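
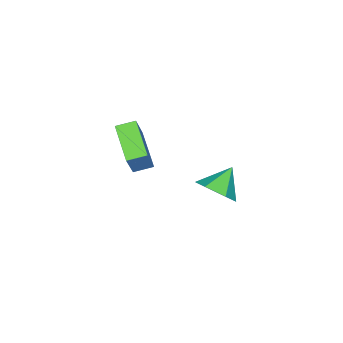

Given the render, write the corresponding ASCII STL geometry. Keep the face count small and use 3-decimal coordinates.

solid 
facet normal 0.765 -0.072 -0.640
outer loop
vertex 1.636 2.649 0.602
vertex 1.094 2.755 -0.057
vertex 1.465 3.439 0.309
endloop
endfacet
facet normal 0.132 0.370 0.920
outer loop
vertex 1.636 2.649 0.602
vertex 1.465 3.439 0.309
vertex 0.146 2.845 0.737
endloop
endfacet
facet normal 0.765 -0.072 -0.641
outer loop
vertex 1.465 3.439 0.309
vertex 1.094 2.755 -0.057
vertex 0.923 3.546 -0.35
endloop
endfacet
facet normal -0.278 0.885 0.372
outer loop
vertex 1.465 3.439 0.309
vertex 0.923 3.546 -0.35
vertex 0.146 2.845 0.737
endloop
endfacet
facet normal 0.765 -0.072 -0.641
outer loop
vertex 0.923 3.546 -0.35
vertex 1.094 2.755 -0.057
vertex 0.552 2.862 -0.716
endloop
endfacet
facet normal -0.804 0.553 -0.218
outer loop
vertex 0.923 3.546 -0.35
vertex 0.552 2.862 -0.716
vertex 0.146 2.845 0.737
endloop
endfacet
facet normal 0.765 -0.072 -0.641
outer loop
vertex 0.552 2.862 -0.716
vertex 1.094 2.755 -0.057
vertex 0.723 2.072 -0.423
endloop
endfacet
facet normal -0.919 -0.296 -0.260
outer loop
vertex 0.552 2.862 -0.716
vertex 0.723 2.072 -0.423
vertex 0.146 2.845 0.737
endloop
endfacet
facet normal 0.764 -0.072 -0.641
outer loop
vertex 0.723 2.072 -0.423
vertex 1.094 2.755 -0.057
vertex 1.265 1.965 0.235
endloop
endfacet
facet normal -0.509 -0.811 0.287
outer loop
vertex 0.723 2.072 -0.423
vertex 1.265 1.965 0.235
vertex 0.146 2.845 0.737
endloop
endfacet
facet normal 0.765 -0.071 -0.640
outer loop
vertex 1.265 1.965 0.235
vertex 1.094 2.755 -0.057
vertex 1.636 2.649 0.602
endloop
endfacet
facet normal 0.016 -0.480 0.877
outer loop
vertex 1.265 1.965 0.235
vertex 1.636 2.649 0.602
vertex 0.146 2.845 0.737
endloop
endfacet
facet normal -0.484 -0.175 -0.858
outer loop
vertex -0.599 -2.772 -0.877
vertex -1.172 -2.193 -0.672
vertex 0.36 -1.541 -1.669
endloop
endfacet
facet normal 0.683 -0.689 -0.244
outer loop
vertex 1.172 -1.247 -0.228
vertex -0.599 -2.772 -0.877
vertex 0.36 -1.541 -1.669
endloop
endfacet
facet normal -0.484 -0.175 -0.858
outer loop
vertex 0.36 -1.541 -1.669
vertex -1.172 -2.193 -0.672
vertex -0.213 -0.962 -1.464
endloop
endfacet
facet normal 0.549 0.703 -0.453
outer loop
vertex -0.213 -0.962 -1.464
vertex 1.172 -1.247 -0.228
vertex 0.36 -1.541 -1.669
endloop
endfacet
facet normal -0.549 -0.703 0.453
outer loop
vertex -0.599 -2.772 -0.877
vertex -0.36 -1.899 0.769
vertex -1.172 -2.193 -0.672
endloop
endfacet
facet normal 0.683 -0.689 -0.244
outer loop
vertex 0.213 -2.478 0.564
vertex -0.599 -2.772 -0.877
vertex 1.172 -1.247 -0.228
endloop
endfacet
facet normal -0.549 -0.703 0.453
outer loop
vertex 0.213 -2.478 0.564
vertex -0.36 -1.899 0.769
vertex -0.599 -2.772 -0.877
endloop
endfacet
facet normal -0.683 0.689 0.244
outer loop
vertex -1.172 -2.193 -0.672
vertex -0.36 -1.899 0.769
vertex -0.213 -0.962 -1.464
endloop
endfacet
facet normal 0.549 0.703 -0.453
outer loop
vertex 0.599 -0.668 -0.023
vertex 1.172 -1.247 -0.228
vertex -0.213 -0.962 -1.464
endloop
endfacet
facet normal -0.683 0.689 0.244
outer loop
vertex -0.213 -0.962 -1.464
vertex -0.36 -1.899 0.769
vertex 0.599 -0.668 -0.023
endloop
endfacet
facet normal 0.484 0.175 0.858
outer loop
vertex 0.599 -0.668 -0.023
vertex 0.213 -2.478 0.564
vertex 1.172 -1.247 -0.228
endloop
endfacet
facet normal 0.484 0.175 0.858
outer loop
vertex -0.36 -1.899 0.769
vertex 0.213 -2.478 0.564
vertex 0.599 -0.668 -0.023
endloop
endfacet

endsolid


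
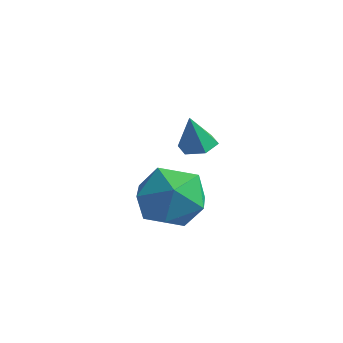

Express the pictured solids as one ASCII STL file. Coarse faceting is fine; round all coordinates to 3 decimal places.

solid 
facet normal -0.760 0.424 0.493
outer loop
vertex -4.298 1.076 0.59
vertex -4.918 0.248 0.347
vertex -4.344 0.238 1.24
endloop
endfacet
facet normal -0.133 0.612 0.780
outer loop
vertex -4.298 1.076 0.59
vertex -4.344 0.238 1.24
vertex -3.41 0.701 1.036
endloop
endfacet
facet normal 0.256 0.928 0.271
outer loop
vertex -4.298 1.076 0.59
vertex -3.41 0.701 1.036
vertex -3.407 0.998 0.016
endloop
endfacet
facet normal -0.131 0.935 -0.330
outer loop
vertex -4.298 1.076 0.59
vertex -3.407 0.998 0.016
vertex -4.339 0.718 -0.409
endloop
endfacet
facet normal -0.758 0.624 -0.192
outer loop
vertex -4.298 1.076 0.59
vertex -4.339 0.718 -0.409
vertex -4.918 0.248 0.347
endloop
endfacet
facet normal 0.205 0.017 0.979
outer loop
vertex -3.41 0.701 1.036
vertex -4.344 0.238 1.24
vertex -3.481 -0.358 1.069
endloop
endfacet
facet normal -0.807 -0.287 0.516
outer loop
vertex -4.344 0.238 1.24
vertex -4.918 0.248 0.347
vertex -4.413 -0.638 0.644
endloop
endfacet
facet normal -0.804 0.035 -0.594
outer loop
vertex -4.918 0.248 0.347
vertex -4.339 0.718 -0.409
vertex -4.41 -0.341 -0.376
endloop
endfacet
facet normal 0.210 0.539 -0.816
outer loop
vertex -4.339 0.718 -0.409
vertex -3.407 0.998 0.016
vertex -3.476 0.122 -0.58
endloop
endfacet
facet normal 0.835 0.528 0.156
outer loop
vertex -3.407 0.998 0.016
vertex -3.41 0.701 1.036
vertex -2.902 0.112 0.313
endloop
endfacet
facet normal 0.131 -0.935 0.330
outer loop
vertex -3.522 -0.716 0.07
vertex -3.481 -0.358 1.069
vertex -4.413 -0.638 0.644
endloop
endfacet
facet normal -0.256 -0.928 -0.271
outer loop
vertex -3.522 -0.716 0.07
vertex -4.413 -0.638 0.644
vertex -4.41 -0.341 -0.376
endloop
endfacet
facet normal 0.133 -0.612 -0.780
outer loop
vertex -3.522 -0.716 0.07
vertex -4.41 -0.341 -0.376
vertex -3.476 0.122 -0.58
endloop
endfacet
facet normal 0.760 -0.424 -0.493
outer loop
vertex -3.522 -0.716 0.07
vertex -3.476 0.122 -0.58
vertex -2.902 0.112 0.313
endloop
endfacet
facet normal 0.758 -0.624 0.192
outer loop
vertex -3.522 -0.716 0.07
vertex -2.902 0.112 0.313
vertex -3.481 -0.358 1.069
endloop
endfacet
facet normal -0.210 -0.539 0.816
outer loop
vertex -4.413 -0.638 0.644
vertex -3.481 -0.358 1.069
vertex -4.344 0.238 1.24
endloop
endfacet
facet normal -0.835 -0.528 -0.156
outer loop
vertex -4.41 -0.341 -0.376
vertex -4.413 -0.638 0.644
vertex -4.918 0.248 0.347
endloop
endfacet
facet normal -0.205 -0.017 -0.979
outer loop
vertex -3.476 0.122 -0.58
vertex -4.41 -0.341 -0.376
vertex -4.339 0.718 -0.409
endloop
endfacet
facet normal 0.807 0.287 -0.516
outer loop
vertex -2.902 0.112 0.313
vertex -3.476 0.122 -0.58
vertex -3.407 0.998 0.016
endloop
endfacet
facet normal 0.804 -0.035 0.594
outer loop
vertex -3.481 -0.358 1.069
vertex -2.902 0.112 0.313
vertex -3.41 0.701 1.036
endloop
endfacet
facet normal 0.163 0.147 -0.976
outer loop
vertex -2.602 0.297 2.719
vertex -3.077 0.114 2.612
vertex -3.007 0.622 2.7
endloop
endfacet
facet normal 0.488 0.642 0.591
outer loop
vertex -2.602 0.297 2.719
vertex -3.007 0.622 2.7
vertex -3.243 -0.034 3.608
endloop
endfacet
facet normal 0.163 0.147 -0.976
outer loop
vertex -3.007 0.622 2.7
vertex -3.077 0.114 2.612
vertex -3.482 0.439 2.593
endloop
endfacet
facet normal -0.408 0.787 0.463
outer loop
vertex -3.007 0.622 2.7
vertex -3.482 0.439 2.593
vertex -3.243 -0.034 3.608
endloop
endfacet
facet normal 0.164 0.147 -0.976
outer loop
vertex -3.482 0.439 2.593
vertex -3.077 0.114 2.612
vertex -3.551 -0.069 2.505
endloop
endfacet
facet normal -0.960 0.084 0.266
outer loop
vertex -3.482 0.439 2.593
vertex -3.551 -0.069 2.505
vertex -3.243 -0.034 3.608
endloop
endfacet
facet normal 0.164 0.145 -0.976
outer loop
vertex -3.551 -0.069 2.505
vertex -3.077 0.114 2.612
vertex -3.146 -0.394 2.525
endloop
endfacet
facet normal -0.619 -0.760 0.197
outer loop
vertex -3.551 -0.069 2.505
vertex -3.146 -0.394 2.525
vertex -3.243 -0.034 3.608
endloop
endfacet
facet normal 0.164 0.145 -0.976
outer loop
vertex -3.146 -0.394 2.525
vertex -3.077 0.114 2.612
vertex -2.671 -0.211 2.632
endloop
endfacet
facet normal 0.275 -0.905 0.325
outer loop
vertex -3.146 -0.394 2.525
vertex -2.671 -0.211 2.632
vertex -3.243 -0.034 3.608
endloop
endfacet
facet normal 0.164 0.145 -0.976
outer loop
vertex -2.671 -0.211 2.632
vertex -3.077 0.114 2.612
vertex -2.602 0.297 2.719
endloop
endfacet
facet normal 0.829 -0.202 0.522
outer loop
vertex -2.671 -0.211 2.632
vertex -2.602 0.297 2.719
vertex -3.243 -0.034 3.608
endloop
endfacet

endsolid


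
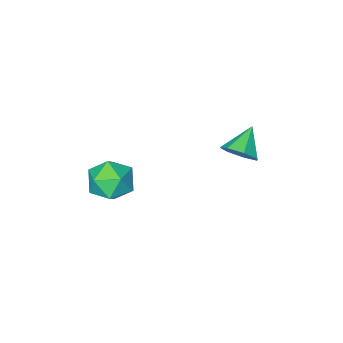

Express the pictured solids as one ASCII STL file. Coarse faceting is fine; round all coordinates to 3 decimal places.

solid 
facet normal 0.704 0.362 -0.610
outer loop
vertex -2.259 2.148 3.441
vertex -2.706 2.203 2.958
vertex -2.538 2.648 3.416
endloop
endfacet
facet normal 0.126 0.120 0.985
outer loop
vertex -2.259 2.148 3.441
vertex -2.538 2.648 3.416
vertex -3.494 1.797 3.642
endloop
endfacet
facet normal 0.704 0.363 -0.611
outer loop
vertex -2.538 2.648 3.416
vertex -2.706 2.203 2.958
vertex -2.943 2.813 3.047
endloop
endfacet
facet normal -0.381 0.612 0.692
outer loop
vertex -2.538 2.648 3.416
vertex -2.943 2.813 3.047
vertex -3.494 1.797 3.642
endloop
endfacet
facet normal 0.704 0.363 -0.611
outer loop
vertex -2.943 2.813 3.047
vertex -2.706 2.203 2.958
vertex -3.17 2.519 2.611
endloop
endfacet
facet normal -0.851 0.517 0.095
outer loop
vertex -2.943 2.813 3.047
vertex -3.17 2.519 2.611
vertex -3.494 1.797 3.642
endloop
endfacet
facet normal 0.704 0.363 -0.610
outer loop
vertex -3.17 2.519 2.611
vertex -2.706 2.203 2.958
vertex -3.047 1.987 2.436
endloop
endfacet
facet normal -0.928 -0.096 -0.359
outer loop
vertex -3.17 2.519 2.611
vertex -3.047 1.987 2.436
vertex -3.494 1.797 3.642
endloop
endfacet
facet normal 0.704 0.363 -0.610
outer loop
vertex -3.047 1.987 2.436
vertex -2.706 2.203 2.958
vertex -2.667 1.618 2.655
endloop
endfacet
facet normal -0.555 -0.765 -0.326
outer loop
vertex -3.047 1.987 2.436
vertex -2.667 1.618 2.655
vertex -3.494 1.797 3.642
endloop
endfacet
facet normal 0.704 0.363 -0.610
outer loop
vertex -2.667 1.618 2.655
vertex -2.706 2.203 2.958
vertex -2.317 1.69 3.102
endloop
endfacet
facet normal -0.012 -0.986 0.168
outer loop
vertex -2.667 1.618 2.655
vertex -2.317 1.69 3.102
vertex -3.494 1.797 3.642
endloop
endfacet
facet normal 0.704 0.363 -0.610
outer loop
vertex -2.317 1.69 3.102
vertex -2.706 2.203 2.958
vertex -2.259 2.148 3.441
endloop
endfacet
facet normal 0.291 -0.593 0.751
outer loop
vertex -2.317 1.69 3.102
vertex -2.259 2.148 3.441
vertex -3.494 1.797 3.642
endloop
endfacet
facet normal -0.362 0.294 0.885
outer loop
vertex 0.359 0.744 2.79
vertex 1.02 0.376 3.183
vertex 1.071 1.189 2.934
endloop
endfacet
facet normal -0.545 0.753 0.368
outer loop
vertex 0.359 0.744 2.79
vertex 1.071 1.189 2.934
vertex 0.667 1.261 2.188
endloop
endfacet
facet normal -0.910 0.393 -0.128
outer loop
vertex 0.359 0.744 2.79
vertex 0.667 1.261 2.188
vertex 0.365 0.493 1.976
endloop
endfacet
facet normal -0.954 -0.288 0.082
outer loop
vertex 0.359 0.744 2.79
vertex 0.365 0.493 1.976
vertex 0.583 -0.054 2.592
endloop
endfacet
facet normal -0.615 -0.348 0.708
outer loop
vertex 0.359 0.744 2.79
vertex 0.583 -0.054 2.592
vertex 1.02 0.376 3.183
endloop
endfacet
facet normal 0.054 0.996 0.067
outer loop
vertex 0.667 1.261 2.188
vertex 1.071 1.189 2.934
vertex 1.517 1.214 2.208
endloop
endfacet
facet normal 0.349 0.254 0.902
outer loop
vertex 1.071 1.189 2.934
vertex 1.02 0.376 3.183
vertex 1.735 0.667 2.824
endloop
endfacet
facet normal -0.058 -0.786 0.615
outer loop
vertex 1.02 0.376 3.183
vertex 0.583 -0.054 2.592
vertex 1.433 -0.101 2.612
endloop
endfacet
facet normal -0.607 -0.689 -0.397
outer loop
vertex 0.583 -0.054 2.592
vertex 0.365 0.493 1.976
vertex 1.029 -0.029 1.866
endloop
endfacet
facet normal -0.537 0.414 -0.735
outer loop
vertex 0.365 0.493 1.976
vertex 0.667 1.261 2.188
vertex 1.08 0.784 1.617
endloop
endfacet
facet normal 0.954 0.288 -0.082
outer loop
vertex 1.741 0.416 2.01
vertex 1.517 1.214 2.208
vertex 1.735 0.667 2.824
endloop
endfacet
facet normal 0.910 -0.393 0.128
outer loop
vertex 1.741 0.416 2.01
vertex 1.735 0.667 2.824
vertex 1.433 -0.101 2.612
endloop
endfacet
facet normal 0.545 -0.753 -0.368
outer loop
vertex 1.741 0.416 2.01
vertex 1.433 -0.101 2.612
vertex 1.029 -0.029 1.866
endloop
endfacet
facet normal 0.362 -0.294 -0.885
outer loop
vertex 1.741 0.416 2.01
vertex 1.029 -0.029 1.866
vertex 1.08 0.784 1.617
endloop
endfacet
facet normal 0.615 0.348 -0.708
outer loop
vertex 1.741 0.416 2.01
vertex 1.08 0.784 1.617
vertex 1.517 1.214 2.208
endloop
endfacet
facet normal 0.607 0.689 0.397
outer loop
vertex 1.735 0.667 2.824
vertex 1.517 1.214 2.208
vertex 1.071 1.189 2.934
endloop
endfacet
facet normal 0.537 -0.414 0.735
outer loop
vertex 1.433 -0.101 2.612
vertex 1.735 0.667 2.824
vertex 1.02 0.376 3.183
endloop
endfacet
facet normal -0.054 -0.996 -0.067
outer loop
vertex 1.029 -0.029 1.866
vertex 1.433 -0.101 2.612
vertex 0.583 -0.054 2.592
endloop
endfacet
facet normal -0.349 -0.254 -0.902
outer loop
vertex 1.08 0.784 1.617
vertex 1.029 -0.029 1.866
vertex 0.365 0.493 1.976
endloop
endfacet
facet normal 0.058 0.786 -0.615
outer loop
vertex 1.517 1.214 2.208
vertex 1.08 0.784 1.617
vertex 0.667 1.261 2.188
endloop
endfacet

endsolid


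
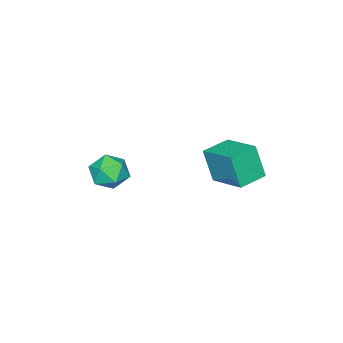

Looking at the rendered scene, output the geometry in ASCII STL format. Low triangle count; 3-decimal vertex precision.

solid 
facet normal 0.191 0.161 0.968
outer loop
vertex 0.668 -0.645 2.275
vertex 0.625 -1.597 2.442
vertex 1.468 -1.185 2.207
endloop
endfacet
facet normal 0.495 0.663 0.561
outer loop
vertex 0.668 -0.645 2.275
vertex 1.468 -1.185 2.207
vertex 1.291 -0.497 1.55
endloop
endfacet
facet normal -0.019 0.983 0.185
outer loop
vertex 0.668 -0.645 2.275
vertex 1.291 -0.497 1.55
vertex 0.339 -0.483 1.38
endloop
endfacet
facet normal -0.641 0.679 0.358
outer loop
vertex 0.668 -0.645 2.275
vertex 0.339 -0.483 1.38
vertex -0.073 -1.163 1.931
endloop
endfacet
facet normal -0.511 0.171 0.843
outer loop
vertex 0.668 -0.645 2.275
vertex -0.073 -1.163 1.931
vertex 0.625 -1.597 2.442
endloop
endfacet
facet normal 0.935 0.338 0.102
outer loop
vertex 1.291 -0.497 1.55
vertex 1.468 -1.185 2.207
vertex 1.633 -1.357 1.269
endloop
endfacet
facet normal 0.444 -0.474 0.761
outer loop
vertex 1.468 -1.185 2.207
vertex 0.625 -1.597 2.442
vertex 1.221 -2.037 1.82
endloop
endfacet
facet normal -0.693 -0.458 0.557
outer loop
vertex 0.625 -1.597 2.442
vertex -0.073 -1.163 1.931
vertex 0.269 -2.023 1.65
endloop
endfacet
facet normal -0.903 0.364 -0.226
outer loop
vertex -0.073 -1.163 1.931
vertex 0.339 -0.483 1.38
vertex 0.092 -1.335 0.993
endloop
endfacet
facet normal 0.103 0.856 -0.507
outer loop
vertex 0.339 -0.483 1.38
vertex 1.291 -0.497 1.55
vertex 0.935 -0.923 0.758
endloop
endfacet
facet normal 0.641 -0.679 -0.358
outer loop
vertex 0.892 -1.875 0.925
vertex 1.633 -1.357 1.269
vertex 1.221 -2.037 1.82
endloop
endfacet
facet normal 0.019 -0.983 -0.185
outer loop
vertex 0.892 -1.875 0.925
vertex 1.221 -2.037 1.82
vertex 0.269 -2.023 1.65
endloop
endfacet
facet normal -0.495 -0.663 -0.561
outer loop
vertex 0.892 -1.875 0.925
vertex 0.269 -2.023 1.65
vertex 0.092 -1.335 0.993
endloop
endfacet
facet normal -0.191 -0.161 -0.968
outer loop
vertex 0.892 -1.875 0.925
vertex 0.092 -1.335 0.993
vertex 0.935 -0.923 0.758
endloop
endfacet
facet normal 0.511 -0.171 -0.843
outer loop
vertex 0.892 -1.875 0.925
vertex 0.935 -0.923 0.758
vertex 1.633 -1.357 1.269
endloop
endfacet
facet normal 0.903 -0.364 0.226
outer loop
vertex 1.221 -2.037 1.82
vertex 1.633 -1.357 1.269
vertex 1.468 -1.185 2.207
endloop
endfacet
facet normal -0.103 -0.856 0.507
outer loop
vertex 0.269 -2.023 1.65
vertex 1.221 -2.037 1.82
vertex 0.625 -1.597 2.442
endloop
endfacet
facet normal -0.935 -0.338 -0.102
outer loop
vertex 0.092 -1.335 0.993
vertex 0.269 -2.023 1.65
vertex -0.073 -1.163 1.931
endloop
endfacet
facet normal -0.444 0.474 -0.761
outer loop
vertex 0.935 -0.923 0.758
vertex 0.092 -1.335 0.993
vertex 0.339 -0.483 1.38
endloop
endfacet
facet normal 0.693 0.458 -0.557
outer loop
vertex 1.633 -1.357 1.269
vertex 0.935 -0.923 0.758
vertex 1.291 -0.497 1.55
endloop
endfacet
facet normal -0.973 0.220 0.071
outer loop
vertex -2.257 2.642 3.63
vertex -1.823 4.372 4.225
vertex -2.25 3.184 2.05
endloop
endfacet
facet normal -0.230 -0.920 -0.317
outer loop
vertex -0.937 2.888 1.955
vertex -2.257 2.642 3.63
vertex -2.25 3.184 2.05
endloop
endfacet
facet normal -0.973 0.220 0.071
outer loop
vertex -2.25 3.184 2.05
vertex -1.823 4.372 4.225
vertex -1.816 4.914 2.646
endloop
endfacet
facet normal 0.005 0.325 -0.946
outer loop
vertex -1.816 4.914 2.646
vertex -0.937 2.888 1.955
vertex -2.25 3.184 2.05
endloop
endfacet
facet normal -0.005 -0.324 0.946
outer loop
vertex -2.257 2.642 3.63
vertex -0.51 4.076 4.13
vertex -1.823 4.372 4.225
endloop
endfacet
facet normal -0.231 -0.920 -0.317
outer loop
vertex -0.944 2.346 3.534
vertex -2.257 2.642 3.63
vertex -0.937 2.888 1.955
endloop
endfacet
facet normal -0.004 -0.325 0.946
outer loop
vertex -0.944 2.346 3.534
vertex -0.51 4.076 4.13
vertex -2.257 2.642 3.63
endloop
endfacet
facet normal 0.230 0.920 0.317
outer loop
vertex -1.823 4.372 4.225
vertex -0.51 4.076 4.13
vertex -1.816 4.914 2.646
endloop
endfacet
facet normal 0.004 0.324 -0.946
outer loop
vertex -0.503 4.618 2.55
vertex -0.937 2.888 1.955
vertex -1.816 4.914 2.646
endloop
endfacet
facet normal 0.231 0.920 0.317
outer loop
vertex -1.816 4.914 2.646
vertex -0.51 4.076 4.13
vertex -0.503 4.618 2.55
endloop
endfacet
facet normal 0.973 -0.220 -0.071
outer loop
vertex -0.503 4.618 2.55
vertex -0.944 2.346 3.534
vertex -0.937 2.888 1.955
endloop
endfacet
facet normal 0.973 -0.220 -0.071
outer loop
vertex -0.51 4.076 4.13
vertex -0.944 2.346 3.534
vertex -0.503 4.618 2.55
endloop
endfacet

endsolid


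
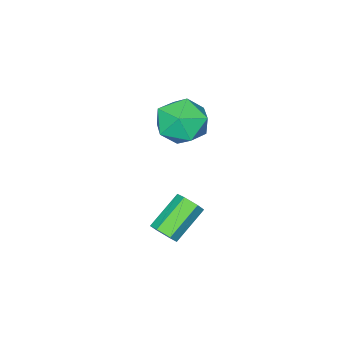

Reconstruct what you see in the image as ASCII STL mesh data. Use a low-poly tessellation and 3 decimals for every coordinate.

solid 
facet normal 0.812 -0.034 -0.582
outer loop
vertex 2.134 0.435 -1.34
vertex 1.761 0.428 -1.86
vertex 1.959 0.985 -1.616
endloop
endfacet
facet normal 0.517 0.510 0.688
outer loop
vertex 2.134 0.435 -1.34
vertex 1.959 0.985 -1.616
vertex 0.633 0.5 -0.261
endloop
endfacet
facet normal 0.517 0.510 0.688
outer loop
vertex 0.633 0.5 -0.261
vertex 1.959 0.985 -1.616
vertex 0.458 1.05 -0.537
endloop
endfacet
facet normal -0.811 0.035 0.584
outer loop
vertex 0.633 0.5 -0.261
vertex 0.458 1.05 -0.537
vertex 0.259 0.492 -0.78
endloop
endfacet
facet normal 0.812 -0.034 -0.582
outer loop
vertex 1.959 0.985 -1.616
vertex 1.761 0.428 -1.86
vertex 1.586 0.978 -2.136
endloop
endfacet
facet normal 0.022 0.999 -0.029
outer loop
vertex 1.959 0.985 -1.616
vertex 1.586 0.978 -2.136
vertex 0.458 1.05 -0.537
endloop
endfacet
facet normal 0.021 0.999 -0.030
outer loop
vertex 0.458 1.05 -0.537
vertex 1.586 0.978 -2.136
vertex 0.084 1.042 -1.057
endloop
endfacet
facet normal -0.812 0.035 0.583
outer loop
vertex 0.458 1.05 -0.537
vertex 0.084 1.042 -1.057
vertex 0.259 0.492 -0.78
endloop
endfacet
facet normal 0.811 -0.035 -0.584
outer loop
vertex 1.586 0.978 -2.136
vertex 1.761 0.428 -1.86
vertex 1.387 0.42 -2.379
endloop
endfacet
facet normal -0.495 0.489 -0.718
outer loop
vertex 1.586 0.978 -2.136
vertex 1.387 0.42 -2.379
vertex 0.084 1.042 -1.057
endloop
endfacet
facet normal -0.495 0.489 -0.718
outer loop
vertex 0.084 1.042 -1.057
vertex 1.387 0.42 -2.379
vertex -0.114 0.485 -1.3
endloop
endfacet
facet normal -0.812 0.035 0.582
outer loop
vertex 0.084 1.042 -1.057
vertex -0.114 0.485 -1.3
vertex 0.259 0.492 -0.78
endloop
endfacet
facet normal 0.811 -0.035 -0.584
outer loop
vertex 1.387 0.42 -2.379
vertex 1.761 0.428 -1.86
vertex 1.562 -0.13 -2.103
endloop
endfacet
facet normal -0.517 -0.510 -0.688
outer loop
vertex 1.387 0.42 -2.379
vertex 1.562 -0.13 -2.103
vertex -0.114 0.485 -1.3
endloop
endfacet
facet normal -0.517 -0.510 -0.688
outer loop
vertex -0.114 0.485 -1.3
vertex 1.562 -0.13 -2.103
vertex 0.061 -0.065 -1.024
endloop
endfacet
facet normal -0.812 0.034 0.582
outer loop
vertex -0.114 0.485 -1.3
vertex 0.061 -0.065 -1.024
vertex 0.259 0.492 -0.78
endloop
endfacet
facet normal 0.812 -0.035 -0.583
outer loop
vertex 1.562 -0.13 -2.103
vertex 1.761 0.428 -1.86
vertex 1.936 -0.122 -1.583
endloop
endfacet
facet normal -0.021 -0.999 0.031
outer loop
vertex 1.562 -0.13 -2.103
vertex 1.936 -0.122 -1.583
vertex 0.061 -0.065 -1.024
endloop
endfacet
facet normal -0.022 -0.999 0.029
outer loop
vertex 0.061 -0.065 -1.024
vertex 1.936 -0.122 -1.583
vertex 0.434 -0.058 -0.504
endloop
endfacet
facet normal -0.812 0.034 0.582
outer loop
vertex 0.061 -0.065 -1.024
vertex 0.434 -0.058 -0.504
vertex 0.259 0.492 -0.78
endloop
endfacet
facet normal 0.812 -0.035 -0.582
outer loop
vertex 1.936 -0.122 -1.583
vertex 1.761 0.428 -1.86
vertex 2.134 0.435 -1.34
endloop
endfacet
facet normal 0.495 -0.489 0.718
outer loop
vertex 1.936 -0.122 -1.583
vertex 2.134 0.435 -1.34
vertex 0.434 -0.058 -0.504
endloop
endfacet
facet normal 0.495 -0.489 0.718
outer loop
vertex 0.434 -0.058 -0.504
vertex 2.134 0.435 -1.34
vertex 0.633 0.5 -0.261
endloop
endfacet
facet normal -0.811 0.035 0.584
outer loop
vertex 0.434 -0.058 -0.504
vertex 0.633 0.5 -0.261
vertex 0.259 0.492 -0.78
endloop
endfacet
facet normal -0.757 0.653 -0.003
outer loop
vertex -1.073 0.085 2.393
vertex -1.641 -0.569 3.281
vertex -0.856 0.342 3.587
endloop
endfacet
facet normal -0.144 0.972 -0.183
outer loop
vertex -1.073 0.085 2.393
vertex -0.856 0.342 3.587
vertex 0.082 0.328 2.775
endloop
endfacet
facet normal 0.116 0.641 -0.759
outer loop
vertex -1.073 0.085 2.393
vertex 0.082 0.328 2.775
vertex -0.123 -0.591 1.967
endloop
endfacet
facet normal -0.336 0.116 -0.935
outer loop
vertex -1.073 0.085 2.393
vertex -0.123 -0.591 1.967
vertex -1.188 -1.146 2.281
endloop
endfacet
facet normal -0.875 0.124 -0.468
outer loop
vertex -1.073 0.085 2.393
vertex -1.188 -1.146 2.281
vertex -1.641 -0.569 3.281
endloop
endfacet
facet normal 0.318 0.880 0.352
outer loop
vertex 0.082 0.328 2.775
vertex -0.856 0.342 3.587
vertex 0.228 -0.174 3.899
endloop
endfacet
facet normal -0.673 0.364 0.643
outer loop
vertex -0.856 0.342 3.587
vertex -1.641 -0.569 3.281
vertex -0.837 -0.729 4.213
endloop
endfacet
facet normal -0.864 -0.492 -0.108
outer loop
vertex -1.641 -0.569 3.281
vertex -1.188 -1.146 2.281
vertex -1.042 -1.648 3.405
endloop
endfacet
facet normal 0.008 -0.504 -0.863
outer loop
vertex -1.188 -1.146 2.281
vertex -0.123 -0.591 1.967
vertex -0.104 -1.662 2.593
endloop
endfacet
facet normal 0.739 0.344 -0.579
outer loop
vertex -0.123 -0.591 1.967
vertex 0.082 0.328 2.775
vertex 0.681 -0.751 2.899
endloop
endfacet
facet normal 0.336 -0.116 0.935
outer loop
vertex 0.113 -1.405 3.787
vertex 0.228 -0.174 3.899
vertex -0.837 -0.729 4.213
endloop
endfacet
facet normal -0.116 -0.641 0.759
outer loop
vertex 0.113 -1.405 3.787
vertex -0.837 -0.729 4.213
vertex -1.042 -1.648 3.405
endloop
endfacet
facet normal 0.144 -0.972 0.183
outer loop
vertex 0.113 -1.405 3.787
vertex -1.042 -1.648 3.405
vertex -0.104 -1.662 2.593
endloop
endfacet
facet normal 0.757 -0.653 0.003
outer loop
vertex 0.113 -1.405 3.787
vertex -0.104 -1.662 2.593
vertex 0.681 -0.751 2.899
endloop
endfacet
facet normal 0.875 -0.124 0.468
outer loop
vertex 0.113 -1.405 3.787
vertex 0.681 -0.751 2.899
vertex 0.228 -0.174 3.899
endloop
endfacet
facet normal -0.008 0.504 0.863
outer loop
vertex -0.837 -0.729 4.213
vertex 0.228 -0.174 3.899
vertex -0.856 0.342 3.587
endloop
endfacet
facet normal -0.739 -0.344 0.579
outer loop
vertex -1.042 -1.648 3.405
vertex -0.837 -0.729 4.213
vertex -1.641 -0.569 3.281
endloop
endfacet
facet normal -0.318 -0.880 -0.352
outer loop
vertex -0.104 -1.662 2.593
vertex -1.042 -1.648 3.405
vertex -1.188 -1.146 2.281
endloop
endfacet
facet normal 0.673 -0.364 -0.643
outer loop
vertex 0.681 -0.751 2.899
vertex -0.104 -1.662 2.593
vertex -0.123 -0.591 1.967
endloop
endfacet
facet normal 0.864 0.492 0.108
outer loop
vertex 0.228 -0.174 3.899
vertex 0.681 -0.751 2.899
vertex 0.082 0.328 2.775
endloop
endfacet

endsolid


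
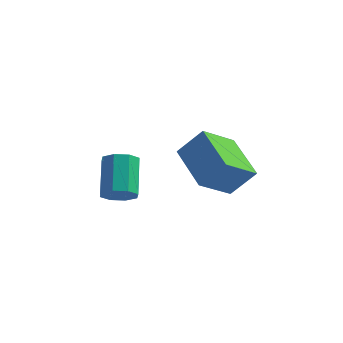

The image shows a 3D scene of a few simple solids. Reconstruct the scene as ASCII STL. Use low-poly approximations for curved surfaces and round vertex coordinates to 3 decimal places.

solid 
facet normal -0.725 0.554 0.408
outer loop
vertex 3.377 -0.374 0.775
vertex 3.759 0.574 0.166
vertex 2.768 -0.614 0.019
endloop
endfacet
facet normal -0.321 -0.797 0.511
outer loop
vertex 3.841 -1.434 -0.586
vertex 3.377 -0.374 0.775
vertex 2.768 -0.614 0.019
endloop
endfacet
facet normal -0.725 0.554 0.409
outer loop
vertex 2.768 -0.614 0.019
vertex 3.759 0.574 0.166
vertex 3.15 0.335 -0.59
endloop
endfacet
facet normal -0.609 -0.240 -0.756
outer loop
vertex 3.15 0.335 -0.59
vertex 3.841 -1.434 -0.586
vertex 2.768 -0.614 0.019
endloop
endfacet
facet normal 0.609 0.240 0.756
outer loop
vertex 3.377 -0.374 0.775
vertex 4.832 -0.246 -0.439
vertex 3.759 0.574 0.166
endloop
endfacet
facet normal -0.322 -0.797 0.511
outer loop
vertex 4.45 -1.195 0.17
vertex 3.377 -0.374 0.775
vertex 3.841 -1.434 -0.586
endloop
endfacet
facet normal 0.609 0.240 0.756
outer loop
vertex 4.45 -1.195 0.17
vertex 4.832 -0.246 -0.439
vertex 3.377 -0.374 0.775
endloop
endfacet
facet normal 0.321 0.797 -0.511
outer loop
vertex 3.759 0.574 0.166
vertex 4.832 -0.246 -0.439
vertex 3.15 0.335 -0.59
endloop
endfacet
facet normal -0.610 -0.240 -0.756
outer loop
vertex 4.223 -0.486 -1.195
vertex 3.841 -1.434 -0.586
vertex 3.15 0.335 -0.59
endloop
endfacet
facet normal 0.321 0.797 -0.512
outer loop
vertex 3.15 0.335 -0.59
vertex 4.832 -0.246 -0.439
vertex 4.223 -0.486 -1.195
endloop
endfacet
facet normal 0.725 -0.555 -0.409
outer loop
vertex 4.223 -0.486 -1.195
vertex 4.45 -1.195 0.17
vertex 3.841 -1.434 -0.586
endloop
endfacet
facet normal 0.725 -0.554 -0.408
outer loop
vertex 4.832 -0.246 -0.439
vertex 4.45 -1.195 0.17
vertex 4.223 -0.486 -1.195
endloop
endfacet
facet normal 0.326 -0.617 -0.716
outer loop
vertex 1.87 -1.505 -1.225
vertex 1.504 -1.336 -1.537
vertex 1.985 -1.198 -1.437
endloop
endfacet
facet normal 0.898 -0.034 0.438
outer loop
vertex 1.87 -1.505 -1.225
vertex 1.985 -1.198 -1.437
vertex 1.462 -0.733 -0.33
endloop
endfacet
facet normal 0.899 -0.031 0.438
outer loop
vertex 1.462 -0.733 -0.33
vertex 1.985 -1.198 -1.437
vertex 1.576 -0.426 -0.542
endloop
endfacet
facet normal -0.328 0.616 0.716
outer loop
vertex 1.462 -0.733 -0.33
vertex 1.576 -0.426 -0.542
vertex 1.096 -0.564 -0.643
endloop
endfacet
facet normal 0.326 -0.617 -0.716
outer loop
vertex 1.985 -1.198 -1.437
vertex 1.504 -1.336 -1.537
vertex 1.818 -0.972 -1.708
endloop
endfacet
facet normal 0.843 0.533 -0.075
outer loop
vertex 1.985 -1.198 -1.437
vertex 1.818 -0.972 -1.708
vertex 1.576 -0.426 -0.542
endloop
endfacet
facet normal 0.844 0.531 -0.074
outer loop
vertex 1.576 -0.426 -0.542
vertex 1.818 -0.972 -1.708
vertex 1.41 -0.2 -0.813
endloop
endfacet
facet normal -0.328 0.617 0.715
outer loop
vertex 1.576 -0.426 -0.542
vertex 1.41 -0.2 -0.813
vertex 1.096 -0.564 -0.643
endloop
endfacet
facet normal 0.327 -0.618 -0.715
outer loop
vertex 1.818 -0.972 -1.708
vertex 1.504 -1.336 -1.537
vertex 1.468 -0.959 -1.879
endloop
endfacet
facet normal 0.295 0.786 -0.544
outer loop
vertex 1.818 -0.972 -1.708
vertex 1.468 -0.959 -1.879
vertex 1.41 -0.2 -0.813
endloop
endfacet
facet normal 0.294 0.786 -0.544
outer loop
vertex 1.41 -0.2 -0.813
vertex 1.468 -0.959 -1.879
vertex 1.059 -0.187 -0.984
endloop
endfacet
facet normal -0.326 0.616 0.717
outer loop
vertex 1.41 -0.2 -0.813
vertex 1.059 -0.187 -0.984
vertex 1.096 -0.564 -0.643
endloop
endfacet
facet normal 0.327 -0.618 -0.715
outer loop
vertex 1.468 -0.959 -1.879
vertex 1.504 -1.336 -1.537
vertex 1.138 -1.167 -1.85
endloop
endfacet
facet normal -0.426 0.579 -0.695
outer loop
vertex 1.468 -0.959 -1.879
vertex 1.138 -1.167 -1.85
vertex 1.059 -0.187 -0.984
endloop
endfacet
facet normal -0.427 0.579 -0.694
outer loop
vertex 1.059 -0.187 -0.984
vertex 1.138 -1.167 -1.85
vertex 0.73 -0.395 -0.955
endloop
endfacet
facet normal -0.326 0.616 0.717
outer loop
vertex 1.059 -0.187 -0.984
vertex 0.73 -0.395 -0.955
vertex 1.096 -0.564 -0.643
endloop
endfacet
facet normal 0.328 -0.616 -0.716
outer loop
vertex 1.138 -1.167 -1.85
vertex 1.504 -1.336 -1.537
vertex 1.024 -1.474 -1.638
endloop
endfacet
facet normal -0.899 0.032 -0.437
outer loop
vertex 1.138 -1.167 -1.85
vertex 1.024 -1.474 -1.638
vertex 0.73 -0.395 -0.955
endloop
endfacet
facet normal -0.898 0.033 -0.439
outer loop
vertex 0.73 -0.395 -0.955
vertex 1.024 -1.474 -1.638
vertex 0.615 -0.702 -0.743
endloop
endfacet
facet normal -0.326 0.617 0.716
outer loop
vertex 0.73 -0.395 -0.955
vertex 0.615 -0.702 -0.743
vertex 1.096 -0.564 -0.643
endloop
endfacet
facet normal 0.328 -0.617 -0.715
outer loop
vertex 1.024 -1.474 -1.638
vertex 1.504 -1.336 -1.537
vertex 1.19 -1.7 -1.367
endloop
endfacet
facet normal -0.844 -0.532 0.073
outer loop
vertex 1.024 -1.474 -1.638
vertex 1.19 -1.7 -1.367
vertex 0.615 -0.702 -0.743
endloop
endfacet
facet normal -0.843 -0.533 0.075
outer loop
vertex 0.615 -0.702 -0.743
vertex 1.19 -1.7 -1.367
vertex 0.782 -0.928 -0.472
endloop
endfacet
facet normal -0.326 0.617 0.716
outer loop
vertex 0.615 -0.702 -0.743
vertex 0.782 -0.928 -0.472
vertex 1.096 -0.564 -0.643
endloop
endfacet
facet normal 0.326 -0.616 -0.717
outer loop
vertex 1.19 -1.7 -1.367
vertex 1.504 -1.336 -1.537
vertex 1.541 -1.713 -1.196
endloop
endfacet
facet normal -0.294 -0.786 0.544
outer loop
vertex 1.19 -1.7 -1.367
vertex 1.541 -1.713 -1.196
vertex 0.782 -0.928 -0.472
endloop
endfacet
facet normal -0.295 -0.786 0.543
outer loop
vertex 0.782 -0.928 -0.472
vertex 1.541 -1.713 -1.196
vertex 1.132 -0.941 -0.301
endloop
endfacet
facet normal -0.327 0.618 0.715
outer loop
vertex 0.782 -0.928 -0.472
vertex 1.132 -0.941 -0.301
vertex 1.096 -0.564 -0.643
endloop
endfacet
facet normal 0.326 -0.616 -0.717
outer loop
vertex 1.541 -1.713 -1.196
vertex 1.504 -1.336 -1.537
vertex 1.87 -1.505 -1.225
endloop
endfacet
facet normal 0.427 -0.579 0.695
outer loop
vertex 1.541 -1.713 -1.196
vertex 1.87 -1.505 -1.225
vertex 1.132 -0.941 -0.301
endloop
endfacet
facet normal 0.426 -0.580 0.694
outer loop
vertex 1.132 -0.941 -0.301
vertex 1.87 -1.505 -1.225
vertex 1.462 -0.733 -0.33
endloop
endfacet
facet normal -0.327 0.618 0.715
outer loop
vertex 1.132 -0.941 -0.301
vertex 1.462 -0.733 -0.33
vertex 1.096 -0.564 -0.643
endloop
endfacet

endsolid


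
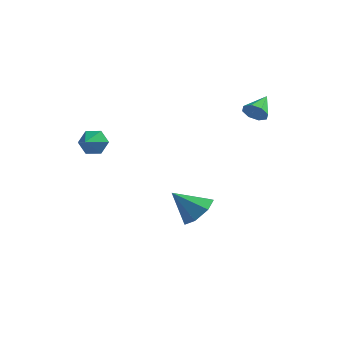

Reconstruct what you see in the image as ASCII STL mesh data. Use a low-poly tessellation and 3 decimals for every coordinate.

solid 
facet normal 0.042 -0.884 -0.465
outer loop
vertex 4.442 2.971 3.105
vertex 3.94 2.732 3.514
vertex 3.961 3.054 2.904
endloop
endfacet
facet normal 0.355 0.768 -0.533
outer loop
vertex 4.442 2.971 3.105
vertex 3.961 3.054 2.904
vertex 3.88 3.968 4.166
endloop
endfacet
facet normal 0.043 -0.884 -0.465
outer loop
vertex 3.961 3.054 2.904
vertex 3.94 2.732 3.514
vertex 3.468 2.948 3.06
endloop
endfacet
facet normal -0.340 0.751 -0.566
outer loop
vertex 3.961 3.054 2.904
vertex 3.468 2.948 3.06
vertex 3.88 3.968 4.166
endloop
endfacet
facet normal 0.044 -0.884 -0.466
outer loop
vertex 3.468 2.948 3.06
vertex 3.94 2.732 3.514
vertex 3.251 2.715 3.481
endloop
endfacet
facet normal -0.847 0.509 -0.154
outer loop
vertex 3.468 2.948 3.06
vertex 3.251 2.715 3.481
vertex 3.88 3.968 4.166
endloop
endfacet
facet normal 0.044 -0.884 -0.466
outer loop
vertex 3.251 2.715 3.481
vertex 3.94 2.732 3.514
vertex 3.438 2.492 3.922
endloop
endfacet
facet normal -0.868 0.184 0.461
outer loop
vertex 3.251 2.715 3.481
vertex 3.438 2.492 3.922
vertex 3.88 3.968 4.166
endloop
endfacet
facet normal 0.043 -0.883 -0.467
outer loop
vertex 3.438 2.492 3.922
vertex 3.94 2.732 3.514
vertex 3.919 2.409 4.123
endloop
endfacet
facet normal -0.390 -0.035 0.920
outer loop
vertex 3.438 2.492 3.922
vertex 3.919 2.409 4.123
vertex 3.88 3.968 4.166
endloop
endfacet
facet normal 0.042 -0.883 -0.467
outer loop
vertex 3.919 2.409 4.123
vertex 3.94 2.732 3.514
vertex 4.413 2.515 3.967
endloop
endfacet
facet normal 0.305 -0.019 0.952
outer loop
vertex 3.919 2.409 4.123
vertex 4.413 2.515 3.967
vertex 3.88 3.968 4.166
endloop
endfacet
facet normal 0.042 -0.883 -0.467
outer loop
vertex 4.413 2.515 3.967
vertex 3.94 2.732 3.514
vertex 4.629 2.748 3.546
endloop
endfacet
facet normal 0.811 0.224 0.540
outer loop
vertex 4.413 2.515 3.967
vertex 4.629 2.748 3.546
vertex 3.88 3.968 4.166
endloop
endfacet
facet normal 0.042 -0.884 -0.465
outer loop
vertex 4.629 2.748 3.546
vertex 3.94 2.732 3.514
vertex 4.442 2.971 3.105
endloop
endfacet
facet normal 0.832 0.549 -0.075
outer loop
vertex 4.629 2.748 3.546
vertex 4.442 2.971 3.105
vertex 3.88 3.968 4.166
endloop
endfacet
facet normal -0.163 0.907 -0.389
outer loop
vertex -1.453 -2.284 2.906
vertex -1.672 -2.612 2.233
vertex -2.201 -2.469 2.789
endloop
endfacet
facet normal -0.099 -0.214 0.972
outer loop
vertex -1.453 -2.284 2.906
vertex -2.201 -2.469 2.789
vertex -1.508 -3.528 2.627
endloop
endfacet
facet normal -0.163 0.907 -0.389
outer loop
vertex -2.201 -2.469 2.789
vertex -1.672 -2.612 2.233
vertex -2.421 -2.797 2.116
endloop
endfacet
facet normal -0.696 -0.530 0.485
outer loop
vertex -2.201 -2.469 2.789
vertex -2.421 -2.797 2.116
vertex -1.508 -3.528 2.627
endloop
endfacet
facet normal -0.163 0.907 -0.389
outer loop
vertex -2.421 -2.797 2.116
vertex -1.672 -2.612 2.233
vertex -1.892 -2.94 1.561
endloop
endfacet
facet normal -0.505 -0.820 -0.270
outer loop
vertex -2.421 -2.797 2.116
vertex -1.892 -2.94 1.561
vertex -1.508 -3.528 2.627
endloop
endfacet
facet normal -0.163 0.907 -0.389
outer loop
vertex -1.892 -2.94 1.561
vertex -1.672 -2.612 2.233
vertex -1.143 -2.755 1.678
endloop
endfacet
facet normal 0.280 -0.794 -0.539
outer loop
vertex -1.892 -2.94 1.561
vertex -1.143 -2.755 1.678
vertex -1.508 -3.528 2.627
endloop
endfacet
facet normal -0.163 0.907 -0.389
outer loop
vertex -1.143 -2.755 1.678
vertex -1.672 -2.612 2.233
vertex -0.924 -2.427 2.351
endloop
endfacet
facet normal 0.877 -0.478 -0.052
outer loop
vertex -1.143 -2.755 1.678
vertex -0.924 -2.427 2.351
vertex -1.508 -3.528 2.627
endloop
endfacet
facet normal -0.163 0.907 -0.389
outer loop
vertex -0.924 -2.427 2.351
vertex -1.672 -2.612 2.233
vertex -1.453 -2.284 2.906
endloop
endfacet
facet normal 0.686 -0.188 0.703
outer loop
vertex -0.924 -2.427 2.351
vertex -1.453 -2.284 2.906
vertex -1.508 -3.528 2.627
endloop
endfacet
facet normal 0.631 0.353 -0.691
outer loop
vertex 2.533 0.813 -2.574
vertex 1.721 1.264 -3.085
vertex 2.33 1.673 -2.32
endloop
endfacet
facet normal 0.357 -0.186 0.915
outer loop
vertex 2.533 0.813 -2.574
vertex 2.33 1.673 -2.32
vertex 0.599 0.636 -1.855
endloop
endfacet
facet normal 0.631 0.352 -0.691
outer loop
vertex 2.33 1.673 -2.32
vertex 1.721 1.264 -3.085
vertex 1.669 2.226 -2.642
endloop
endfacet
facet normal -0.041 0.465 0.884
outer loop
vertex 2.33 1.673 -2.32
vertex 1.669 2.226 -2.642
vertex 0.599 0.636 -1.855
endloop
endfacet
facet normal 0.631 0.352 -0.691
outer loop
vertex 1.669 2.226 -2.642
vertex 1.721 1.264 -3.085
vertex 1.047 2.054 -3.298
endloop
endfacet
facet normal -0.634 0.641 0.433
outer loop
vertex 1.669 2.226 -2.642
vertex 1.047 2.054 -3.298
vertex 0.599 0.636 -1.855
endloop
endfacet
facet normal 0.631 0.352 -0.691
outer loop
vertex 1.047 2.054 -3.298
vertex 1.721 1.264 -3.085
vertex 0.933 1.287 -3.793
endloop
endfacet
facet normal -0.973 0.208 -0.098
outer loop
vertex 1.047 2.054 -3.298
vertex 0.933 1.287 -3.793
vertex 0.599 0.636 -1.855
endloop
endfacet
facet normal 0.631 0.353 -0.691
outer loop
vertex 0.933 1.287 -3.793
vertex 1.721 1.264 -3.085
vertex 1.413 0.503 -3.755
endloop
endfacet
facet normal -0.804 -0.507 -0.309
outer loop
vertex 0.933 1.287 -3.793
vertex 1.413 0.503 -3.755
vertex 0.599 0.636 -1.855
endloop
endfacet
facet normal 0.631 0.353 -0.691
outer loop
vertex 1.413 0.503 -3.755
vertex 1.721 1.264 -3.085
vertex 2.125 0.292 -3.213
endloop
endfacet
facet normal -0.255 -0.966 -0.041
outer loop
vertex 1.413 0.503 -3.755
vertex 2.125 0.292 -3.213
vertex 0.599 0.636 -1.855
endloop
endfacet
facet normal 0.631 0.353 -0.691
outer loop
vertex 2.125 0.292 -3.213
vertex 1.721 1.264 -3.085
vertex 2.533 0.813 -2.574
endloop
endfacet
facet normal 0.263 -0.823 0.504
outer loop
vertex 2.125 0.292 -3.213
vertex 2.533 0.813 -2.574
vertex 0.599 0.636 -1.855
endloop
endfacet

endsolid


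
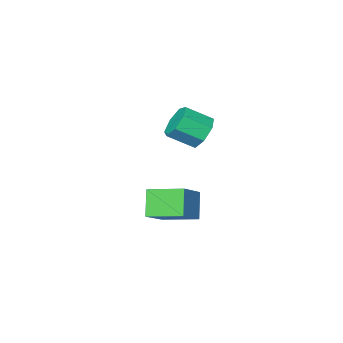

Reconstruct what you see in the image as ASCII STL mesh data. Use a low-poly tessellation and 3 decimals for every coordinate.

solid 
facet normal -0.734 -0.391 -0.556
outer loop
vertex -1.993 1.912 -1.959
vertex -3.096 3.389 -1.54
vertex -1.448 2.677 -3.217
endloop
endfacet
facet normal 0.583 -0.781 -0.222
outer loop
vertex -0.104 3.391 -2.2
vertex -1.993 1.912 -1.959
vertex -1.448 2.677 -3.217
endloop
endfacet
facet normal -0.734 -0.390 -0.556
outer loop
vertex -1.448 2.677 -3.217
vertex -3.096 3.389 -1.54
vertex -2.55 4.153 -2.798
endloop
endfacet
facet normal 0.348 0.487 -0.801
outer loop
vertex -2.55 4.153 -2.798
vertex -0.104 3.391 -2.2
vertex -1.448 2.677 -3.217
endloop
endfacet
facet normal -0.348 -0.487 0.801
outer loop
vertex -1.993 1.912 -1.959
vertex -1.752 4.103 -0.523
vertex -3.096 3.389 -1.54
endloop
endfacet
facet normal 0.584 -0.781 -0.221
outer loop
vertex -0.65 2.627 -0.942
vertex -1.993 1.912 -1.959
vertex -0.104 3.391 -2.2
endloop
endfacet
facet normal -0.348 -0.487 0.801
outer loop
vertex -0.65 2.627 -0.942
vertex -1.752 4.103 -0.523
vertex -1.993 1.912 -1.959
endloop
endfacet
facet normal -0.583 0.782 0.222
outer loop
vertex -3.096 3.389 -1.54
vertex -1.752 4.103 -0.523
vertex -2.55 4.153 -2.798
endloop
endfacet
facet normal 0.348 0.487 -0.801
outer loop
vertex -1.207 4.868 -1.781
vertex -0.104 3.391 -2.2
vertex -2.55 4.153 -2.798
endloop
endfacet
facet normal -0.584 0.781 0.222
outer loop
vertex -2.55 4.153 -2.798
vertex -1.752 4.103 -0.523
vertex -1.207 4.868 -1.781
endloop
endfacet
facet normal 0.734 0.390 0.556
outer loop
vertex -1.207 4.868 -1.781
vertex -0.65 2.627 -0.942
vertex -0.104 3.391 -2.2
endloop
endfacet
facet normal 0.734 0.390 0.555
outer loop
vertex -1.752 4.103 -0.523
vertex -0.65 2.627 -0.942
vertex -1.207 4.868 -1.781
endloop
endfacet
facet normal -0.723 0.462 -0.514
outer loop
vertex -2.429 3.77 2.078
vertex -2.723 4.196 2.875
vertex -2.081 4.499 2.243
endloop
endfacet
facet normal 0.546 -0.072 -0.834
outer loop
vertex -2.429 3.77 2.078
vertex -2.081 4.499 2.243
vertex -1.344 3.078 2.848
endloop
endfacet
facet normal 0.546 -0.072 -0.834
outer loop
vertex -1.344 3.078 2.848
vertex -2.081 4.499 2.243
vertex -0.996 3.807 3.013
endloop
endfacet
facet normal 0.724 -0.462 0.513
outer loop
vertex -1.344 3.078 2.848
vertex -0.996 3.807 3.013
vertex -1.637 3.504 3.645
endloop
endfacet
facet normal -0.723 0.462 -0.513
outer loop
vertex -2.081 4.499 2.243
vertex -2.723 4.196 2.875
vertex -2.216 5.0 2.884
endloop
endfacet
facet normal 0.671 0.646 -0.364
outer loop
vertex -2.081 4.499 2.243
vertex -2.216 5.0 2.884
vertex -0.996 3.807 3.013
endloop
endfacet
facet normal 0.671 0.646 -0.364
outer loop
vertex -0.996 3.807 3.013
vertex -2.216 5.0 2.884
vertex -1.131 4.308 3.654
endloop
endfacet
facet normal 0.724 -0.461 0.513
outer loop
vertex -0.996 3.807 3.013
vertex -1.131 4.308 3.654
vertex -1.637 3.504 3.645
endloop
endfacet
facet normal -0.723 0.462 -0.514
outer loop
vertex -2.216 5.0 2.884
vertex -2.723 4.196 2.875
vertex -2.733 4.896 3.518
endloop
endfacet
facet normal 0.290 0.878 0.381
outer loop
vertex -2.216 5.0 2.884
vertex -2.733 4.896 3.518
vertex -1.131 4.308 3.654
endloop
endfacet
facet normal 0.290 0.878 0.381
outer loop
vertex -1.131 4.308 3.654
vertex -2.733 4.896 3.518
vertex -1.647 4.203 4.288
endloop
endfacet
facet normal 0.724 -0.461 0.513
outer loop
vertex -1.131 4.308 3.654
vertex -1.647 4.203 4.288
vertex -1.637 3.504 3.645
endloop
endfacet
facet normal -0.724 0.461 -0.513
outer loop
vertex -2.733 4.896 3.518
vertex -2.723 4.196 2.875
vertex -3.241 4.265 3.668
endloop
endfacet
facet normal -0.309 0.448 0.839
outer loop
vertex -2.733 4.896 3.518
vertex -3.241 4.265 3.668
vertex -1.647 4.203 4.288
endloop
endfacet
facet normal -0.309 0.448 0.839
outer loop
vertex -1.647 4.203 4.288
vertex -3.241 4.265 3.668
vertex -2.156 3.572 4.438
endloop
endfacet
facet normal 0.724 -0.462 0.513
outer loop
vertex -1.647 4.203 4.288
vertex -2.156 3.572 4.438
vertex -1.637 3.504 3.645
endloop
endfacet
facet normal -0.724 0.462 -0.513
outer loop
vertex -3.241 4.265 3.668
vertex -2.723 4.196 2.875
vertex -3.36 3.582 3.221
endloop
endfacet
facet normal -0.675 -0.318 0.665
outer loop
vertex -3.241 4.265 3.668
vertex -3.36 3.582 3.221
vertex -2.156 3.572 4.438
endloop
endfacet
facet normal -0.675 -0.319 0.665
outer loop
vertex -2.156 3.572 4.438
vertex -3.36 3.582 3.221
vertex -2.274 2.89 3.991
endloop
endfacet
facet normal 0.724 -0.462 0.513
outer loop
vertex -2.156 3.572 4.438
vertex -2.274 2.89 3.991
vertex -1.637 3.504 3.645
endloop
endfacet
facet normal -0.723 0.461 -0.514
outer loop
vertex -3.36 3.582 3.221
vertex -2.723 4.196 2.875
vertex -2.998 3.362 2.514
endloop
endfacet
facet normal -0.533 -0.846 -0.009
outer loop
vertex -3.36 3.582 3.221
vertex -2.998 3.362 2.514
vertex -2.274 2.89 3.991
endloop
endfacet
facet normal -0.533 -0.846 -0.009
outer loop
vertex -2.274 2.89 3.991
vertex -2.998 3.362 2.514
vertex -1.913 2.67 3.283
endloop
endfacet
facet normal 0.724 -0.462 0.513
outer loop
vertex -2.274 2.89 3.991
vertex -1.913 2.67 3.283
vertex -1.637 3.504 3.645
endloop
endfacet
facet normal -0.724 0.461 -0.513
outer loop
vertex -2.998 3.362 2.514
vertex -2.723 4.196 2.875
vertex -2.429 3.77 2.078
endloop
endfacet
facet normal 0.010 -0.736 -0.676
outer loop
vertex -2.998 3.362 2.514
vertex -2.429 3.77 2.078
vertex -1.913 2.67 3.283
endloop
endfacet
facet normal 0.011 -0.736 -0.677
outer loop
vertex -1.913 2.67 3.283
vertex -2.429 3.77 2.078
vertex -1.344 3.078 2.848
endloop
endfacet
facet normal 0.723 -0.462 0.513
outer loop
vertex -1.913 2.67 3.283
vertex -1.344 3.078 2.848
vertex -1.637 3.504 3.645
endloop
endfacet

endsolid


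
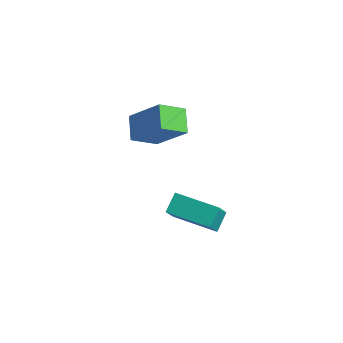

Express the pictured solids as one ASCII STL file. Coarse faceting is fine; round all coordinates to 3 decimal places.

solid 
facet normal -0.952 -0.289 0.099
outer loop
vertex -2.244 -3.209 -1.497
vertex -2.603 -2.418 -2.645
vertex -2.098 -3.86 -1.991
endloop
endfacet
facet normal 0.249 -0.549 0.798
outer loop
vertex -0.517 -3.382 -2.155
vertex -2.244 -3.209 -1.497
vertex -2.098 -3.86 -1.991
endloop
endfacet
facet normal -0.952 -0.289 0.099
outer loop
vertex -2.098 -3.86 -1.991
vertex -2.603 -2.418 -2.645
vertex -2.457 -3.069 -3.139
endloop
endfacet
facet normal 0.175 -0.784 -0.595
outer loop
vertex -2.457 -3.069 -3.139
vertex -0.517 -3.382 -2.155
vertex -2.098 -3.86 -1.991
endloop
endfacet
facet normal -0.175 0.784 0.595
outer loop
vertex -2.244 -3.209 -1.497
vertex -1.022 -1.94 -2.809
vertex -2.603 -2.418 -2.645
endloop
endfacet
facet normal 0.249 -0.549 0.798
outer loop
vertex -0.663 -2.731 -1.661
vertex -2.244 -3.209 -1.497
vertex -0.517 -3.382 -2.155
endloop
endfacet
facet normal -0.175 0.784 0.595
outer loop
vertex -0.663 -2.731 -1.661
vertex -1.022 -1.94 -2.809
vertex -2.244 -3.209 -1.497
endloop
endfacet
facet normal -0.249 0.549 -0.798
outer loop
vertex -2.603 -2.418 -2.645
vertex -1.022 -1.94 -2.809
vertex -2.457 -3.069 -3.139
endloop
endfacet
facet normal 0.175 -0.784 -0.595
outer loop
vertex -0.876 -2.591 -3.303
vertex -0.517 -3.382 -2.155
vertex -2.457 -3.069 -3.139
endloop
endfacet
facet normal -0.249 0.549 -0.798
outer loop
vertex -2.457 -3.069 -3.139
vertex -1.022 -1.94 -2.809
vertex -0.876 -2.591 -3.303
endloop
endfacet
facet normal 0.952 0.289 -0.099
outer loop
vertex -0.876 -2.591 -3.303
vertex -0.663 -2.731 -1.661
vertex -0.517 -3.382 -2.155
endloop
endfacet
facet normal 0.952 0.289 -0.099
outer loop
vertex -1.022 -1.94 -2.809
vertex -0.663 -2.731 -1.661
vertex -0.876 -2.591 -3.303
endloop
endfacet
facet normal -0.626 0.619 0.474
outer loop
vertex -4.478 -3.019 1.227
vertex -3.341 -2.751 2.378
vertex -4.071 -2.143 0.621
endloop
endfacet
facet normal -0.694 -0.163 -0.702
outer loop
vertex -3.439 -2.769 0.142
vertex -4.478 -3.019 1.227
vertex -4.071 -2.143 0.621
endloop
endfacet
facet normal -0.626 0.619 0.474
outer loop
vertex -4.071 -2.143 0.621
vertex -3.341 -2.751 2.378
vertex -2.934 -1.876 1.772
endloop
endfacet
facet normal 0.358 0.768 -0.531
outer loop
vertex -2.934 -1.876 1.772
vertex -3.439 -2.769 0.142
vertex -4.071 -2.143 0.621
endloop
endfacet
facet normal -0.357 -0.768 0.532
outer loop
vertex -4.478 -3.019 1.227
vertex -2.709 -3.377 1.899
vertex -3.341 -2.751 2.378
endloop
endfacet
facet normal -0.693 -0.163 -0.702
outer loop
vertex -3.846 -3.644 0.748
vertex -4.478 -3.019 1.227
vertex -3.439 -2.769 0.142
endloop
endfacet
facet normal -0.357 -0.768 0.531
outer loop
vertex -3.846 -3.644 0.748
vertex -2.709 -3.377 1.899
vertex -4.478 -3.019 1.227
endloop
endfacet
facet normal 0.694 0.163 0.702
outer loop
vertex -3.341 -2.751 2.378
vertex -2.709 -3.377 1.899
vertex -2.934 -1.876 1.772
endloop
endfacet
facet normal 0.357 0.768 -0.531
outer loop
vertex -2.302 -2.501 1.293
vertex -3.439 -2.769 0.142
vertex -2.934 -1.876 1.772
endloop
endfacet
facet normal 0.693 0.163 0.702
outer loop
vertex -2.934 -1.876 1.772
vertex -2.709 -3.377 1.899
vertex -2.302 -2.501 1.293
endloop
endfacet
facet normal 0.626 -0.619 -0.474
outer loop
vertex -2.302 -2.501 1.293
vertex -3.846 -3.644 0.748
vertex -3.439 -2.769 0.142
endloop
endfacet
facet normal 0.626 -0.619 -0.475
outer loop
vertex -2.709 -3.377 1.899
vertex -3.846 -3.644 0.748
vertex -2.302 -2.501 1.293
endloop
endfacet

endsolid


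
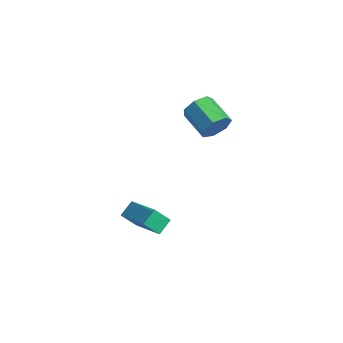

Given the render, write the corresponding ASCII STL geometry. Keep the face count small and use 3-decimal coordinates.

solid 
facet normal -0.332 -0.573 0.749
outer loop
vertex 4.009 -3.884 -2.589
vertex 3.831 -3.131 -2.092
vertex 2.126 -3.814 -3.371
endloop
endfacet
facet normal 0.194 -0.819 -0.540
outer loop
vertex 2.489 -3.189 -4.188
vertex 4.009 -3.884 -2.589
vertex 2.126 -3.814 -3.371
endloop
endfacet
facet normal -0.333 -0.572 0.749
outer loop
vertex 2.126 -3.814 -3.371
vertex 3.831 -3.131 -2.092
vertex 1.948 -3.06 -2.874
endloop
endfacet
facet normal -0.923 0.035 -0.383
outer loop
vertex 1.948 -3.06 -2.874
vertex 2.489 -3.189 -4.188
vertex 2.126 -3.814 -3.371
endloop
endfacet
facet normal 0.923 -0.035 0.383
outer loop
vertex 4.009 -3.884 -2.589
vertex 4.194 -2.506 -2.909
vertex 3.831 -3.131 -2.092
endloop
endfacet
facet normal 0.193 -0.819 -0.540
outer loop
vertex 4.372 -3.26 -3.406
vertex 4.009 -3.884 -2.589
vertex 2.489 -3.189 -4.188
endloop
endfacet
facet normal 0.923 -0.035 0.383
outer loop
vertex 4.372 -3.26 -3.406
vertex 4.194 -2.506 -2.909
vertex 4.009 -3.884 -2.589
endloop
endfacet
facet normal -0.194 0.819 0.540
outer loop
vertex 3.831 -3.131 -2.092
vertex 4.194 -2.506 -2.909
vertex 1.948 -3.06 -2.874
endloop
endfacet
facet normal -0.923 0.035 -0.383
outer loop
vertex 2.311 -2.436 -3.691
vertex 2.489 -3.189 -4.188
vertex 1.948 -3.06 -2.874
endloop
endfacet
facet normal -0.194 0.819 0.540
outer loop
vertex 1.948 -3.06 -2.874
vertex 4.194 -2.506 -2.909
vertex 2.311 -2.436 -3.691
endloop
endfacet
facet normal 0.333 0.573 -0.749
outer loop
vertex 2.311 -2.436 -3.691
vertex 4.372 -3.26 -3.406
vertex 2.489 -3.189 -4.188
endloop
endfacet
facet normal 0.333 0.572 -0.749
outer loop
vertex 4.194 -2.506 -2.909
vertex 4.372 -3.26 -3.406
vertex 2.311 -2.436 -3.691
endloop
endfacet
facet normal 0.942 -0.039 -0.334
outer loop
vertex 4.276 -0.19 2.894
vertex 4.049 0.199 2.208
vertex 4.313 0.521 2.915
endloop
endfacet
facet normal 0.332 -0.045 0.942
outer loop
vertex 4.276 -0.19 2.894
vertex 4.313 0.521 2.915
vertex 2.797 -0.128 3.418
endloop
endfacet
facet normal 0.332 -0.046 0.942
outer loop
vertex 2.797 -0.128 3.418
vertex 4.313 0.521 2.915
vertex 2.835 0.583 3.439
endloop
endfacet
facet normal -0.942 0.040 0.333
outer loop
vertex 2.797 -0.128 3.418
vertex 2.835 0.583 3.439
vertex 2.571 0.261 2.732
endloop
endfacet
facet normal 0.942 -0.040 -0.333
outer loop
vertex 4.313 0.521 2.915
vertex 4.049 0.199 2.208
vertex 4.152 0.989 2.404
endloop
endfacet
facet normal 0.248 0.752 0.611
outer loop
vertex 4.313 0.521 2.915
vertex 4.152 0.989 2.404
vertex 2.835 0.583 3.439
endloop
endfacet
facet normal 0.248 0.752 0.610
outer loop
vertex 2.835 0.583 3.439
vertex 4.152 0.989 2.404
vertex 2.673 1.051 2.928
endloop
endfacet
facet normal -0.942 0.039 0.334
outer loop
vertex 2.835 0.583 3.439
vertex 2.673 1.051 2.928
vertex 2.571 0.261 2.732
endloop
endfacet
facet normal 0.942 -0.040 -0.334
outer loop
vertex 4.152 0.989 2.404
vertex 4.049 0.199 2.208
vertex 3.913 0.862 1.745
endloop
endfacet
facet normal -0.023 0.983 -0.181
outer loop
vertex 4.152 0.989 2.404
vertex 3.913 0.862 1.745
vertex 2.673 1.051 2.928
endloop
endfacet
facet normal -0.023 0.983 -0.181
outer loop
vertex 2.673 1.051 2.928
vertex 3.913 0.862 1.745
vertex 2.435 0.924 2.269
endloop
endfacet
facet normal -0.942 0.039 0.333
outer loop
vertex 2.673 1.051 2.928
vertex 2.435 0.924 2.269
vertex 2.571 0.261 2.732
endloop
endfacet
facet normal 0.942 -0.040 -0.333
outer loop
vertex 3.913 0.862 1.745
vertex 4.049 0.199 2.208
vertex 3.777 0.236 1.435
endloop
endfacet
facet normal -0.276 0.474 -0.836
outer loop
vertex 3.913 0.862 1.745
vertex 3.777 0.236 1.435
vertex 2.435 0.924 2.269
endloop
endfacet
facet normal -0.276 0.474 -0.836
outer loop
vertex 2.435 0.924 2.269
vertex 3.777 0.236 1.435
vertex 2.298 0.298 1.959
endloop
endfacet
facet normal -0.942 0.040 0.334
outer loop
vertex 2.435 0.924 2.269
vertex 2.298 0.298 1.959
vertex 2.571 0.261 2.732
endloop
endfacet
facet normal 0.942 -0.039 -0.333
outer loop
vertex 3.777 0.236 1.435
vertex 4.049 0.199 2.208
vertex 3.846 -0.418 1.707
endloop
endfacet
facet normal -0.322 -0.392 -0.862
outer loop
vertex 3.777 0.236 1.435
vertex 3.846 -0.418 1.707
vertex 2.298 0.298 1.959
endloop
endfacet
facet normal -0.322 -0.392 -0.862
outer loop
vertex 2.298 0.298 1.959
vertex 3.846 -0.418 1.707
vertex 2.367 -0.356 2.231
endloop
endfacet
facet normal -0.942 0.040 0.334
outer loop
vertex 2.298 0.298 1.959
vertex 2.367 -0.356 2.231
vertex 2.571 0.261 2.732
endloop
endfacet
facet normal 0.942 -0.039 -0.334
outer loop
vertex 3.846 -0.418 1.707
vertex 4.049 0.199 2.208
vertex 4.068 -0.607 2.356
endloop
endfacet
facet normal -0.125 -0.963 -0.238
outer loop
vertex 3.846 -0.418 1.707
vertex 4.068 -0.607 2.356
vertex 2.367 -0.356 2.231
endloop
endfacet
facet normal -0.125 -0.963 -0.238
outer loop
vertex 2.367 -0.356 2.231
vertex 4.068 -0.607 2.356
vertex 2.589 -0.545 2.88
endloop
endfacet
facet normal -0.942 0.040 0.334
outer loop
vertex 2.367 -0.356 2.231
vertex 2.589 -0.545 2.88
vertex 2.571 0.261 2.732
endloop
endfacet
facet normal 0.942 -0.039 -0.334
outer loop
vertex 4.068 -0.607 2.356
vertex 4.049 0.199 2.208
vertex 4.276 -0.19 2.894
endloop
endfacet
facet normal 0.166 -0.809 0.563
outer loop
vertex 4.068 -0.607 2.356
vertex 4.276 -0.19 2.894
vertex 2.589 -0.545 2.88
endloop
endfacet
facet normal 0.166 -0.809 0.563
outer loop
vertex 2.589 -0.545 2.88
vertex 4.276 -0.19 2.894
vertex 2.797 -0.128 3.418
endloop
endfacet
facet normal -0.942 0.040 0.333
outer loop
vertex 2.589 -0.545 2.88
vertex 2.797 -0.128 3.418
vertex 2.571 0.261 2.732
endloop
endfacet

endsolid


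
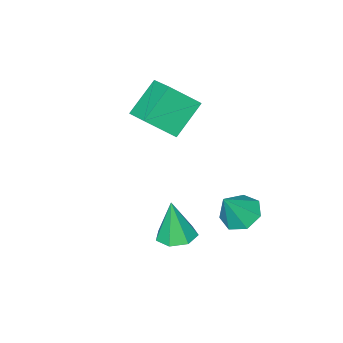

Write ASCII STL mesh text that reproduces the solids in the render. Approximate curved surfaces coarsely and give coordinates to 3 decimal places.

solid 
facet normal -0.740 -0.073 0.669
outer loop
vertex -2.232 -5.025 3.75
vertex -1.842 -3.525 4.346
vertex -3.418 -4.23 2.526
endloop
endfacet
facet normal -0.235 -0.903 -0.359
outer loop
vertex -1.858 -4.075 1.114
vertex -2.232 -5.025 3.75
vertex -3.418 -4.23 2.526
endloop
endfacet
facet normal -0.740 -0.073 0.669
outer loop
vertex -3.418 -4.23 2.526
vertex -1.842 -3.525 4.346
vertex -3.028 -2.73 3.122
endloop
endfacet
facet normal -0.631 0.423 -0.651
outer loop
vertex -3.028 -2.73 3.122
vertex -1.858 -4.075 1.114
vertex -3.418 -4.23 2.526
endloop
endfacet
facet normal 0.631 -0.423 0.651
outer loop
vertex -2.232 -5.025 3.75
vertex -0.282 -3.37 2.934
vertex -1.842 -3.525 4.346
endloop
endfacet
facet normal -0.235 -0.903 -0.359
outer loop
vertex -0.672 -4.87 2.338
vertex -2.232 -5.025 3.75
vertex -1.858 -4.075 1.114
endloop
endfacet
facet normal 0.631 -0.423 0.651
outer loop
vertex -0.672 -4.87 2.338
vertex -0.282 -3.37 2.934
vertex -2.232 -5.025 3.75
endloop
endfacet
facet normal 0.235 0.903 0.359
outer loop
vertex -1.842 -3.525 4.346
vertex -0.282 -3.37 2.934
vertex -3.028 -2.73 3.122
endloop
endfacet
facet normal -0.631 0.423 -0.651
outer loop
vertex -1.468 -2.575 1.71
vertex -1.858 -4.075 1.114
vertex -3.028 -2.73 3.122
endloop
endfacet
facet normal 0.235 0.903 0.359
outer loop
vertex -3.028 -2.73 3.122
vertex -0.282 -3.37 2.934
vertex -1.468 -2.575 1.71
endloop
endfacet
facet normal 0.740 0.073 -0.669
outer loop
vertex -1.468 -2.575 1.71
vertex -0.672 -4.87 2.338
vertex -1.858 -4.075 1.114
endloop
endfacet
facet normal 0.740 0.073 -0.669
outer loop
vertex -0.282 -3.37 2.934
vertex -0.672 -4.87 2.338
vertex -1.468 -2.575 1.71
endloop
endfacet
facet normal -0.032 0.143 -0.989
outer loop
vertex 2.211 1.333 -1.088
vertex 1.407 0.867 -1.129
vertex 1.543 1.778 -1.002
endloop
endfacet
facet normal 0.531 0.708 0.466
outer loop
vertex 2.211 1.333 -1.088
vertex 1.543 1.778 -1.002
vertex 1.473 0.573 0.909
endloop
endfacet
facet normal -0.032 0.143 -0.989
outer loop
vertex 1.543 1.778 -1.002
vertex 1.407 0.867 -1.129
vertex 0.773 1.537 -1.012
endloop
endfacet
facet normal -0.263 0.820 0.508
outer loop
vertex 1.543 1.778 -1.002
vertex 0.773 1.537 -1.012
vertex 1.473 0.573 0.909
endloop
endfacet
facet normal -0.032 0.143 -0.989
outer loop
vertex 0.773 1.537 -1.012
vertex 1.407 0.867 -1.129
vertex 0.48 0.792 -1.11
endloop
endfacet
facet normal -0.850 0.276 0.448
outer loop
vertex 0.773 1.537 -1.012
vertex 0.48 0.792 -1.11
vertex 1.473 0.573 0.909
endloop
endfacet
facet normal -0.032 0.142 -0.989
outer loop
vertex 0.48 0.792 -1.11
vertex 1.407 0.867 -1.129
vertex 0.885 0.103 -1.222
endloop
endfacet
facet normal -0.789 -0.518 0.332
outer loop
vertex 0.48 0.792 -1.11
vertex 0.885 0.103 -1.222
vertex 1.473 0.573 0.909
endloop
endfacet
facet normal -0.032 0.142 -0.989
outer loop
vertex 0.885 0.103 -1.222
vertex 1.407 0.867 -1.129
vertex 1.683 -0.011 -1.264
endloop
endfacet
facet normal -0.124 -0.961 0.246
outer loop
vertex 0.885 0.103 -1.222
vertex 1.683 -0.011 -1.264
vertex 1.473 0.573 0.909
endloop
endfacet
facet normal -0.033 0.142 -0.989
outer loop
vertex 1.683 -0.011 -1.264
vertex 1.407 0.867 -1.129
vertex 2.273 0.536 -1.205
endloop
endfacet
facet normal 0.643 -0.722 0.256
outer loop
vertex 1.683 -0.011 -1.264
vertex 2.273 0.536 -1.205
vertex 1.473 0.573 0.909
endloop
endfacet
facet normal -0.032 0.143 -0.989
outer loop
vertex 2.273 0.536 -1.205
vertex 1.407 0.867 -1.129
vertex 2.211 1.333 -1.088
endloop
endfacet
facet normal 0.935 0.021 0.354
outer loop
vertex 2.273 0.536 -1.205
vertex 2.211 1.333 -1.088
vertex 1.473 0.573 0.909
endloop
endfacet
facet normal -0.558 0.014 -0.830
outer loop
vertex -1.895 0.467 -2.92
vertex -2.739 0.292 -2.355
vertex -2.32 1.195 -2.622
endloop
endfacet
facet normal 0.859 0.511 -0.023
outer loop
vertex -1.895 0.467 -2.92
vertex -2.32 1.195 -2.622
vertex -1.721 0.268 -0.845
endloop
endfacet
facet normal -0.559 0.014 -0.829
outer loop
vertex -2.32 1.195 -2.622
vertex -2.739 0.292 -2.355
vertex -3.06 1.243 -2.122
endloop
endfacet
facet normal 0.300 0.883 0.360
outer loop
vertex -2.32 1.195 -2.622
vertex -3.06 1.243 -2.122
vertex -1.721 0.268 -0.845
endloop
endfacet
facet normal -0.559 0.015 -0.829
outer loop
vertex -3.06 1.243 -2.122
vertex -2.739 0.292 -2.355
vertex -3.558 0.576 -1.798
endloop
endfacet
facet normal -0.294 0.586 0.755
outer loop
vertex -3.06 1.243 -2.122
vertex -3.558 0.576 -1.798
vertex -1.721 0.268 -0.845
endloop
endfacet
facet normal -0.559 0.014 -0.829
outer loop
vertex -3.558 0.576 -1.798
vertex -2.739 0.292 -2.355
vertex -3.439 -0.305 -1.893
endloop
endfacet
facet normal -0.475 -0.158 0.866
outer loop
vertex -3.558 0.576 -1.798
vertex -3.439 -0.305 -1.893
vertex -1.721 0.268 -0.845
endloop
endfacet
facet normal -0.559 0.013 -0.829
outer loop
vertex -3.439 -0.305 -1.893
vertex -2.739 0.292 -2.355
vertex -2.793 -0.736 -2.335
endloop
endfacet
facet normal -0.109 -0.786 0.608
outer loop
vertex -3.439 -0.305 -1.893
vertex -2.793 -0.736 -2.335
vertex -1.721 0.268 -0.845
endloop
endfacet
facet normal -0.558 0.013 -0.829
outer loop
vertex -2.793 -0.736 -2.335
vertex -2.739 0.292 -2.355
vertex -2.106 -0.392 -2.792
endloop
endfacet
facet normal 0.532 -0.828 0.176
outer loop
vertex -2.793 -0.736 -2.335
vertex -2.106 -0.392 -2.792
vertex -1.721 0.268 -0.845
endloop
endfacet
facet normal -0.558 0.013 -0.830
outer loop
vertex -2.106 -0.392 -2.792
vertex -2.739 0.292 -2.355
vertex -1.895 0.467 -2.92
endloop
endfacet
facet normal 0.962 -0.252 -0.105
outer loop
vertex -2.106 -0.392 -2.792
vertex -1.895 0.467 -2.92
vertex -1.721 0.268 -0.845
endloop
endfacet

endsolid


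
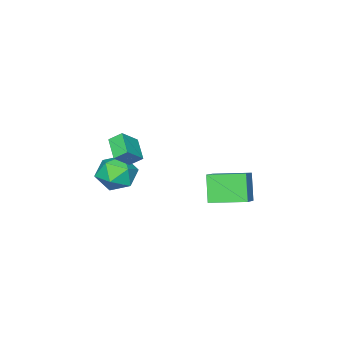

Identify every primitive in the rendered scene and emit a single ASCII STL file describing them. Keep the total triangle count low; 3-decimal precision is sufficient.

solid 
facet normal -0.367 -0.398 0.841
outer loop
vertex -1.559 -0.27 -2.659
vertex -2.716 1.543 -2.307
vertex -2.727 -0.863 -3.449
endloop
endfacet
facet normal 0.531 -0.832 -0.161
outer loop
vertex -2.044 -0.123 -5.013
vertex -1.559 -0.27 -2.659
vertex -2.727 -0.863 -3.449
endloop
endfacet
facet normal -0.367 -0.397 0.841
outer loop
vertex -2.727 -0.863 -3.449
vertex -2.716 1.543 -2.307
vertex -3.884 0.951 -3.097
endloop
endfacet
facet normal -0.764 -0.387 -0.517
outer loop
vertex -3.884 0.951 -3.097
vertex -2.044 -0.123 -5.013
vertex -2.727 -0.863 -3.449
endloop
endfacet
facet normal 0.764 0.387 0.517
outer loop
vertex -1.559 -0.27 -2.659
vertex -2.033 2.283 -3.871
vertex -2.716 1.543 -2.307
endloop
endfacet
facet normal 0.531 -0.832 -0.161
outer loop
vertex -0.876 0.469 -4.223
vertex -1.559 -0.27 -2.659
vertex -2.044 -0.123 -5.013
endloop
endfacet
facet normal 0.764 0.387 0.516
outer loop
vertex -0.876 0.469 -4.223
vertex -2.033 2.283 -3.871
vertex -1.559 -0.27 -2.659
endloop
endfacet
facet normal -0.531 0.832 0.162
outer loop
vertex -2.716 1.543 -2.307
vertex -2.033 2.283 -3.871
vertex -3.884 0.951 -3.097
endloop
endfacet
facet normal -0.764 -0.387 -0.516
outer loop
vertex -3.201 1.69 -4.661
vertex -2.044 -0.123 -5.013
vertex -3.884 0.951 -3.097
endloop
endfacet
facet normal -0.531 0.832 0.161
outer loop
vertex -3.884 0.951 -3.097
vertex -2.033 2.283 -3.871
vertex -3.201 1.69 -4.661
endloop
endfacet
facet normal 0.367 0.398 -0.841
outer loop
vertex -3.201 1.69 -4.661
vertex -0.876 0.469 -4.223
vertex -2.044 -0.123 -5.013
endloop
endfacet
facet normal 0.367 0.397 -0.841
outer loop
vertex -2.033 2.283 -3.871
vertex -0.876 0.469 -4.223
vertex -3.201 1.69 -4.661
endloop
endfacet
facet normal 0.409 0.903 0.130
outer loop
vertex 3.302 -1.192 -1.525
vertex 3.29 -1.363 -0.297
vertex 4.277 -1.714 -0.962
endloop
endfacet
facet normal 0.614 0.618 -0.491
outer loop
vertex 3.302 -1.192 -1.525
vertex 4.277 -1.714 -0.962
vertex 3.869 -2.167 -2.043
endloop
endfacet
facet normal 0.029 0.482 -0.876
outer loop
vertex 3.302 -1.192 -1.525
vertex 3.869 -2.167 -2.043
vertex 2.631 -2.096 -2.045
endloop
endfacet
facet normal -0.539 0.683 -0.493
outer loop
vertex 3.302 -1.192 -1.525
vertex 2.631 -2.096 -2.045
vertex 2.273 -1.6 -0.966
endloop
endfacet
facet normal -0.304 0.944 0.128
outer loop
vertex 3.302 -1.192 -1.525
vertex 2.273 -1.6 -0.966
vertex 3.29 -1.363 -0.297
endloop
endfacet
facet normal 0.936 -0.004 -0.352
outer loop
vertex 3.869 -2.167 -2.043
vertex 4.277 -1.714 -0.962
vertex 4.207 -2.94 -1.134
endloop
endfacet
facet normal 0.603 0.458 0.653
outer loop
vertex 4.277 -1.714 -0.962
vertex 3.29 -1.363 -0.297
vertex 3.849 -2.444 -0.055
endloop
endfacet
facet normal -0.550 0.524 0.650
outer loop
vertex 3.29 -1.363 -0.297
vertex 2.273 -1.6 -0.966
vertex 2.611 -2.373 -0.057
endloop
endfacet
facet normal -0.929 0.103 -0.356
outer loop
vertex 2.273 -1.6 -0.966
vertex 2.631 -2.096 -2.045
vertex 2.203 -2.826 -1.138
endloop
endfacet
facet normal -0.011 -0.224 -0.975
outer loop
vertex 2.631 -2.096 -2.045
vertex 3.869 -2.167 -2.043
vertex 3.19 -3.177 -1.803
endloop
endfacet
facet normal 0.539 -0.683 0.493
outer loop
vertex 3.178 -3.348 -0.575
vertex 4.207 -2.94 -1.134
vertex 3.849 -2.444 -0.055
endloop
endfacet
facet normal -0.029 -0.482 0.876
outer loop
vertex 3.178 -3.348 -0.575
vertex 3.849 -2.444 -0.055
vertex 2.611 -2.373 -0.057
endloop
endfacet
facet normal -0.614 -0.618 0.491
outer loop
vertex 3.178 -3.348 -0.575
vertex 2.611 -2.373 -0.057
vertex 2.203 -2.826 -1.138
endloop
endfacet
facet normal -0.409 -0.903 -0.130
outer loop
vertex 3.178 -3.348 -0.575
vertex 2.203 -2.826 -1.138
vertex 3.19 -3.177 -1.803
endloop
endfacet
facet normal 0.304 -0.944 -0.128
outer loop
vertex 3.178 -3.348 -0.575
vertex 3.19 -3.177 -1.803
vertex 4.207 -2.94 -1.134
endloop
endfacet
facet normal 0.929 -0.103 0.356
outer loop
vertex 3.849 -2.444 -0.055
vertex 4.207 -2.94 -1.134
vertex 4.277 -1.714 -0.962
endloop
endfacet
facet normal 0.011 0.224 0.975
outer loop
vertex 2.611 -2.373 -0.057
vertex 3.849 -2.444 -0.055
vertex 3.29 -1.363 -0.297
endloop
endfacet
facet normal -0.936 0.004 0.352
outer loop
vertex 2.203 -2.826 -1.138
vertex 2.611 -2.373 -0.057
vertex 2.273 -1.6 -0.966
endloop
endfacet
facet normal -0.603 -0.458 -0.653
outer loop
vertex 3.19 -3.177 -1.803
vertex 2.203 -2.826 -1.138
vertex 2.631 -2.096 -2.045
endloop
endfacet
facet normal 0.550 -0.524 -0.650
outer loop
vertex 4.207 -2.94 -1.134
vertex 3.19 -3.177 -1.803
vertex 3.869 -2.167 -2.043
endloop
endfacet
facet normal -0.735 0.093 -0.672
outer loop
vertex 3.257 -1.661 1.336
vertex 2.843 -1.081 1.869
vertex 3.958 -0.592 0.717
endloop
endfacet
facet normal 0.465 -0.652 -0.599
outer loop
vertex 4.957 -0.719 1.631
vertex 3.257 -1.661 1.336
vertex 3.958 -0.592 0.717
endloop
endfacet
facet normal -0.735 0.093 -0.672
outer loop
vertex 3.958 -0.592 0.717
vertex 2.843 -1.081 1.869
vertex 3.544 -0.012 1.25
endloop
endfacet
facet normal 0.494 0.753 -0.435
outer loop
vertex 3.544 -0.012 1.25
vertex 4.957 -0.719 1.631
vertex 3.958 -0.592 0.717
endloop
endfacet
facet normal -0.494 -0.753 0.435
outer loop
vertex 3.257 -1.661 1.336
vertex 3.842 -1.208 2.783
vertex 2.843 -1.081 1.869
endloop
endfacet
facet normal 0.465 -0.652 -0.599
outer loop
vertex 4.256 -1.788 2.25
vertex 3.257 -1.661 1.336
vertex 4.957 -0.719 1.631
endloop
endfacet
facet normal -0.494 -0.753 0.435
outer loop
vertex 4.256 -1.788 2.25
vertex 3.842 -1.208 2.783
vertex 3.257 -1.661 1.336
endloop
endfacet
facet normal -0.465 0.652 0.599
outer loop
vertex 2.843 -1.081 1.869
vertex 3.842 -1.208 2.783
vertex 3.544 -0.012 1.25
endloop
endfacet
facet normal 0.494 0.753 -0.435
outer loop
vertex 4.543 -0.139 2.164
vertex 4.957 -0.719 1.631
vertex 3.544 -0.012 1.25
endloop
endfacet
facet normal -0.465 0.652 0.599
outer loop
vertex 3.544 -0.012 1.25
vertex 3.842 -1.208 2.783
vertex 4.543 -0.139 2.164
endloop
endfacet
facet normal 0.735 -0.093 0.672
outer loop
vertex 4.543 -0.139 2.164
vertex 4.256 -1.788 2.25
vertex 4.957 -0.719 1.631
endloop
endfacet
facet normal 0.735 -0.093 0.672
outer loop
vertex 3.842 -1.208 2.783
vertex 4.256 -1.788 2.25
vertex 4.543 -0.139 2.164
endloop
endfacet

endsolid


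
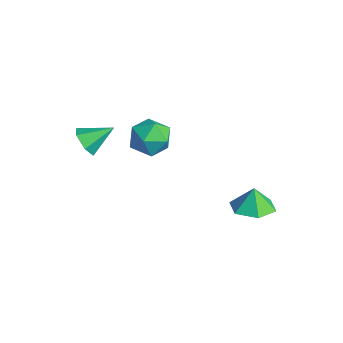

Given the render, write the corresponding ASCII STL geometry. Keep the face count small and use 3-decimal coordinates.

solid 
facet normal 0.190 -0.151 -0.970
outer loop
vertex 4.737 1.058 -1.932
vertex 3.791 1.36 -2.164
vertex 4.548 2.042 -2.122
endloop
endfacet
facet normal 0.619 0.262 0.741
outer loop
vertex 4.737 1.058 -1.932
vertex 4.548 2.042 -2.122
vertex 3.589 1.52 -1.136
endloop
endfacet
facet normal 0.190 -0.151 -0.970
outer loop
vertex 4.548 2.042 -2.122
vertex 3.791 1.36 -2.164
vertex 3.602 2.344 -2.354
endloop
endfacet
facet normal 0.126 0.821 0.557
outer loop
vertex 4.548 2.042 -2.122
vertex 3.602 2.344 -2.354
vertex 3.589 1.52 -1.136
endloop
endfacet
facet normal 0.191 -0.151 -0.970
outer loop
vertex 3.602 2.344 -2.354
vertex 3.791 1.36 -2.164
vertex 2.845 1.662 -2.397
endloop
endfacet
facet normal -0.616 0.656 0.437
outer loop
vertex 3.602 2.344 -2.354
vertex 2.845 1.662 -2.397
vertex 3.589 1.52 -1.136
endloop
endfacet
facet normal 0.191 -0.151 -0.970
outer loop
vertex 2.845 1.662 -2.397
vertex 3.791 1.36 -2.164
vertex 3.034 0.678 -2.207
endloop
endfacet
facet normal -0.863 -0.069 0.501
outer loop
vertex 2.845 1.662 -2.397
vertex 3.034 0.678 -2.207
vertex 3.589 1.52 -1.136
endloop
endfacet
facet normal 0.191 -0.151 -0.970
outer loop
vertex 3.034 0.678 -2.207
vertex 3.791 1.36 -2.164
vertex 3.98 0.376 -1.974
endloop
endfacet
facet normal -0.369 -0.628 0.685
outer loop
vertex 3.034 0.678 -2.207
vertex 3.98 0.376 -1.974
vertex 3.589 1.52 -1.136
endloop
endfacet
facet normal 0.190 -0.151 -0.970
outer loop
vertex 3.98 0.376 -1.974
vertex 3.791 1.36 -2.164
vertex 4.737 1.058 -1.932
endloop
endfacet
facet normal 0.372 -0.462 0.805
outer loop
vertex 3.98 0.376 -1.974
vertex 4.737 1.058 -1.932
vertex 3.589 1.52 -1.136
endloop
endfacet
facet normal -0.237 -0.844 -0.482
outer loop
vertex -0.93 -4.023 0.324
vertex -1.601 -3.701 0.09
vertex -0.96 -3.63 -0.349
endloop
endfacet
facet normal 0.980 0.189 0.067
outer loop
vertex -0.93 -4.023 0.324
vertex -0.96 -3.63 -0.349
vertex -1.259 -2.479 0.79
endloop
endfacet
facet normal -0.237 -0.844 -0.482
outer loop
vertex -0.96 -3.63 -0.349
vertex -1.601 -3.701 0.09
vertex -1.631 -3.308 -0.583
endloop
endfacet
facet normal 0.510 0.668 -0.542
outer loop
vertex -0.96 -3.63 -0.349
vertex -1.631 -3.308 -0.583
vertex -1.259 -2.479 0.79
endloop
endfacet
facet normal -0.235 -0.844 -0.482
outer loop
vertex -1.631 -3.308 -0.583
vertex -1.601 -3.701 0.09
vertex -2.272 -3.38 -0.144
endloop
endfacet
facet normal -0.371 0.836 -0.404
outer loop
vertex -1.631 -3.308 -0.583
vertex -2.272 -3.38 -0.144
vertex -1.259 -2.479 0.79
endloop
endfacet
facet normal -0.235 -0.844 -0.483
outer loop
vertex -2.272 -3.38 -0.144
vertex -1.601 -3.701 0.09
vertex -2.242 -3.773 0.528
endloop
endfacet
facet normal -0.781 0.524 0.341
outer loop
vertex -2.272 -3.38 -0.144
vertex -2.242 -3.773 0.528
vertex -1.259 -2.479 0.79
endloop
endfacet
facet normal -0.235 -0.843 -0.483
outer loop
vertex -2.242 -3.773 0.528
vertex -1.601 -3.701 0.09
vertex -1.571 -4.095 0.763
endloop
endfacet
facet normal -0.311 0.044 0.949
outer loop
vertex -2.242 -3.773 0.528
vertex -1.571 -4.095 0.763
vertex -1.259 -2.479 0.79
endloop
endfacet
facet normal -0.236 -0.843 -0.483
outer loop
vertex -1.571 -4.095 0.763
vertex -1.601 -3.701 0.09
vertex -0.93 -4.023 0.324
endloop
endfacet
facet normal 0.570 -0.124 0.812
outer loop
vertex -1.571 -4.095 0.763
vertex -0.93 -4.023 0.324
vertex -1.259 -2.479 0.79
endloop
endfacet
facet normal -0.270 0.632 0.727
outer loop
vertex -0.293 -0.318 0.596
vertex -1.111 -0.908 0.805
vertex -0.217 -1.079 1.286
endloop
endfacet
facet normal 0.439 0.627 0.643
outer loop
vertex -0.293 -0.318 0.596
vertex -0.217 -1.079 1.286
vertex 0.544 -0.918 0.61
endloop
endfacet
facet normal 0.583 0.812 -0.030
outer loop
vertex -0.293 -0.318 0.596
vertex 0.544 -0.918 0.61
vertex 0.12 -0.647 -0.289
endloop
endfacet
facet normal -0.038 0.931 -0.364
outer loop
vertex -0.293 -0.318 0.596
vertex 0.12 -0.647 -0.289
vertex -0.903 -0.641 -0.168
endloop
endfacet
facet normal -0.564 0.819 0.104
outer loop
vertex -0.293 -0.318 0.596
vertex -0.903 -0.641 -0.168
vertex -1.111 -0.908 0.805
endloop
endfacet
facet normal 0.668 -0.041 0.743
outer loop
vertex 0.544 -0.918 0.61
vertex -0.217 -1.079 1.286
vertex 0.243 -1.879 0.828
endloop
endfacet
facet normal -0.478 -0.033 0.877
outer loop
vertex -0.217 -1.079 1.286
vertex -1.111 -0.908 0.805
vertex -0.78 -1.873 0.949
endloop
endfacet
facet normal -0.954 0.269 -0.130
outer loop
vertex -1.111 -0.908 0.805
vertex -0.903 -0.641 -0.168
vertex -1.204 -1.602 0.05
endloop
endfacet
facet normal -0.102 0.449 -0.888
outer loop
vertex -0.903 -0.641 -0.168
vertex 0.12 -0.647 -0.289
vertex -0.443 -1.441 -0.626
endloop
endfacet
facet normal 0.902 0.257 -0.348
outer loop
vertex 0.12 -0.647 -0.289
vertex 0.544 -0.918 0.61
vertex 0.451 -1.612 -0.145
endloop
endfacet
facet normal 0.038 -0.931 0.364
outer loop
vertex -0.367 -2.202 0.064
vertex 0.243 -1.879 0.828
vertex -0.78 -1.873 0.949
endloop
endfacet
facet normal -0.583 -0.812 0.030
outer loop
vertex -0.367 -2.202 0.064
vertex -0.78 -1.873 0.949
vertex -1.204 -1.602 0.05
endloop
endfacet
facet normal -0.439 -0.627 -0.643
outer loop
vertex -0.367 -2.202 0.064
vertex -1.204 -1.602 0.05
vertex -0.443 -1.441 -0.626
endloop
endfacet
facet normal 0.270 -0.632 -0.727
outer loop
vertex -0.367 -2.202 0.064
vertex -0.443 -1.441 -0.626
vertex 0.451 -1.612 -0.145
endloop
endfacet
facet normal 0.564 -0.819 -0.104
outer loop
vertex -0.367 -2.202 0.064
vertex 0.451 -1.612 -0.145
vertex 0.243 -1.879 0.828
endloop
endfacet
facet normal 0.102 -0.449 0.888
outer loop
vertex -0.78 -1.873 0.949
vertex 0.243 -1.879 0.828
vertex -0.217 -1.079 1.286
endloop
endfacet
facet normal -0.902 -0.257 0.348
outer loop
vertex -1.204 -1.602 0.05
vertex -0.78 -1.873 0.949
vertex -1.111 -0.908 0.805
endloop
endfacet
facet normal -0.668 0.041 -0.743
outer loop
vertex -0.443 -1.441 -0.626
vertex -1.204 -1.602 0.05
vertex -0.903 -0.641 -0.168
endloop
endfacet
facet normal 0.478 0.033 -0.877
outer loop
vertex 0.451 -1.612 -0.145
vertex -0.443 -1.441 -0.626
vertex 0.12 -0.647 -0.289
endloop
endfacet
facet normal 0.954 -0.269 0.130
outer loop
vertex 0.243 -1.879 0.828
vertex 0.451 -1.612 -0.145
vertex 0.544 -0.918 0.61
endloop
endfacet

endsolid
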